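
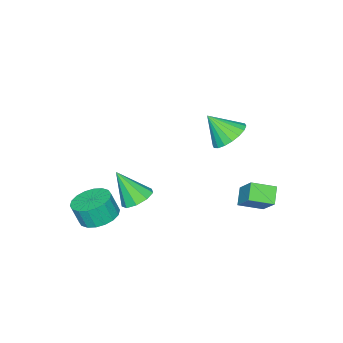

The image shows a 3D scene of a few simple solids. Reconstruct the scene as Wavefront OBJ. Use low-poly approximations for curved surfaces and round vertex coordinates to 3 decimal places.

v -1.673 2.079 2.033
v -0.85 1.82 1.528
v -1.247 1.101 3.227
v -0.713 2.17 1.766
v -0.767 2.502 2.057
v -1 2.75 2.344
v -1.366 2.866 2.569
v -1.793 2.825 2.688
v -2.196 2.637 2.677
v -2.496 2.338 2.539
v -2.632 1.988 2.301
v -2.578 1.655 2.009
v -2.345 1.407 1.723
v -1.979 1.292 1.498
v -1.552 1.332 1.379
v -1.149 1.521 1.39
v -3.62 2.713 -4.147
v -4.334 2.303 -3.496
v -3.12 3.729 -2.96
v -3.834 3.319 -2.309
v -2.746 1.821 -3.751
v -3.46 1.411 -3.1
v -2.246 2.837 -2.564
v -2.96 2.427 -1.913
v 2.295 -2.527 -3.59
v 2.845 -1.671 -3.432
v 3.056 -2.017 -2.292
v 2.505 -2.873 -2.45
v 2.421 -1.543 -3.315
v 2.632 -1.889 -2.175
v 1.972 -1.609 -3.252
v 2.183 -1.955 -2.112
v 1.587 -1.857 -3.256
v 1.798 -2.203 -2.116
v 1.342 -2.238 -3.326
v 1.552 -2.584 -2.186
v 1.285 -2.676 -3.449
v 1.496 -3.022 -2.309
v 1.429 -3.085 -3.599
v 1.64 -3.431 -2.459
v 1.744 -3.383 -3.748
v 1.955 -3.729 -2.608
v 2.168 -3.511 -3.865
v 2.379 -3.857 -2.725
v 2.617 -3.445 -3.928
v 2.828 -3.791 -2.788
v 3.002 -3.197 -3.924
v 3.213 -3.543 -2.784
v 3.248 -2.816 -3.854
v 3.458 -3.162 -2.714
v 3.304 -2.378 -3.731
v 3.515 -2.724 -2.591
v 3.16 -1.969 -3.581
v 3.371 -2.315 -2.441
v 1.908 -0.475 -1.509
v 2.535 -0.905 -1.912
v 2.232 -1.485 0.069
v 2.755 -0.426 -1.65
v 2.579 0.03 -1.323
v 2.089 0.249 -1.082
v 1.515 0.13 -1.041
v 1.125 -0.273 -1.218
v 1.101 -0.77 -1.532
v 1.455 -1.13 -1.834
v 2.022 -1.183 -1.984
f 2 1 4
f 2 4 3
f 4 1 5
f 4 5 3
f 5 1 6
f 5 6 3
f 6 1 7
f 6 7 3
f 7 1 8
f 7 8 3
f 8 1 9
f 8 9 3
f 9 1 10
f 9 10 3
f 10 1 11
f 10 11 3
f 11 1 12
f 11 12 3
f 12 1 13
f 12 13 3
f 13 1 14
f 13 14 3
f 14 1 15
f 14 15 3
f 15 1 16
f 15 16 3
f 16 1 2
f 16 2 3
f 18 20 17
f 21 18 17
f 17 20 19
f 19 21 17
f 18 24 20
f 22 18 21
f 22 24 18
f 20 24 19
f 23 21 19
f 19 24 23
f 23 22 21
f 24 22 23
f 26 25 29
f 26 29 27
f 27 29 30
f 27 30 28
f 29 25 31
f 29 31 30
f 30 31 32
f 30 32 28
f 31 25 33
f 31 33 32
f 32 33 34
f 32 34 28
f 33 25 35
f 33 35 34
f 34 35 36
f 34 36 28
f 35 25 37
f 35 37 36
f 36 37 38
f 36 38 28
f 37 25 39
f 37 39 38
f 38 39 40
f 38 40 28
f 39 25 41
f 39 41 40
f 40 41 42
f 40 42 28
f 41 25 43
f 41 43 42
f 42 43 44
f 42 44 28
f 43 25 45
f 43 45 44
f 44 45 46
f 44 46 28
f 45 25 47
f 45 47 46
f 46 47 48
f 46 48 28
f 47 25 49
f 47 49 48
f 48 49 50
f 48 50 28
f 49 25 51
f 49 51 50
f 50 51 52
f 50 52 28
f 51 25 53
f 51 53 52
f 52 53 54
f 52 54 28
f 53 25 26
f 53 26 54
f 54 26 27
f 54 27 28
f 56 55 58
f 56 58 57
f 58 55 59
f 58 59 57
f 59 55 60
f 59 60 57
f 60 55 61
f 60 61 57
f 61 55 62
f 61 62 57
f 62 55 63
f 62 63 57
f 63 55 64
f 63 64 57
f 64 55 65
f 64 65 57
f 65 55 56
f 65 56 57



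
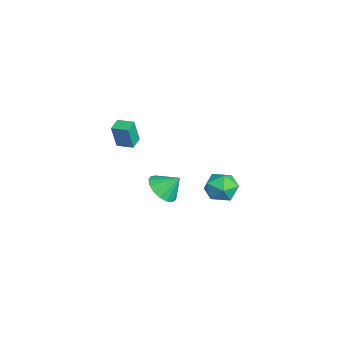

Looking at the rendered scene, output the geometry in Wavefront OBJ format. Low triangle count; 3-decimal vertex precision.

v 2.938 -0.205 3.179
v 3.833 -0.135 2.902
v 3.142 0.605 4.041
v 3.62 0.177 2.658
v 3.251 0.402 2.534
v 2.81 0.488 2.557
v 2.398 0.415 2.724
v 2.11 0.2 2.994
v 2.012 -0.108 3.307
v 2.126 -0.438 3.591
v 2.426 -0.715 3.78
v 2.843 -0.875 3.832
v 3.282 -0.881 3.734
v 3.642 -0.733 3.51
v 3.841 -0.464 3.209
v -4.611 -1.301 1.94
v -4.47 -1.591 3.395
v -4.106 -0.481 2.054
v -3.964 -0.771 3.509
v -3.916 -1.709 1.791
v -3.774 -1.999 3.246
v -3.41 -0.889 1.905
v -3.269 -1.179 3.36
v 0.388 3.633 1.965
v 1.358 3.836 1.839
v 0.602 2.184 1.281
v 1.572 2.387 1.155
v 1.207 2.244 2.073
v 1.075 3.139 2.496
v 0.885 2.881 0.624
v 0.753 3.776 1.047
v 1.665 3.371 1.01
v 1.864 2.977 1.906
v 0.096 3.043 1.214
v 0.295 2.649 2.11
f 2 1 4
f 2 4 3
f 4 1 5
f 4 5 3
f 5 1 6
f 5 6 3
f 6 1 7
f 6 7 3
f 7 1 8
f 7 8 3
f 8 1 9
f 8 9 3
f 9 1 10
f 9 10 3
f 10 1 11
f 10 11 3
f 11 1 12
f 11 12 3
f 12 1 13
f 12 13 3
f 13 1 14
f 13 14 3
f 14 1 15
f 14 15 3
f 15 1 2
f 15 2 3
f 17 19 16
f 20 17 16
f 16 19 18
f 18 20 16
f 17 23 19
f 21 17 20
f 21 23 17
f 19 23 18
f 22 20 18
f 18 23 22
f 22 21 20
f 23 21 22
f 24 35 29
f 24 29 25
f 24 25 31
f 24 31 34
f 24 34 35
f 25 29 33
f 29 35 28
f 35 34 26
f 34 31 30
f 31 25 32
f 27 33 28
f 27 28 26
f 27 26 30
f 27 30 32
f 27 32 33
f 28 33 29
f 26 28 35
f 30 26 34
f 32 30 31
f 33 32 25



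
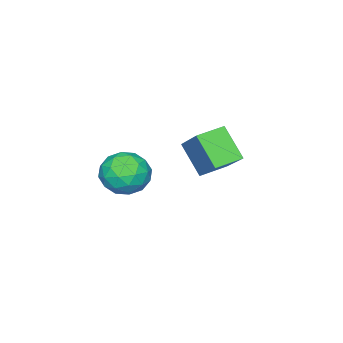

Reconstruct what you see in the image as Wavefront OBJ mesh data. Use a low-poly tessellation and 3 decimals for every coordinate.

v 1.737 -0.871 0.282
v 2.201 -0.325 -0.216
v 2.739 -1.855 0.136
v 3.203 -1.309 -0.362
v 3.106 -1.147 0.49
v 2.487 -0.539 0.58
v 2.453 -1.641 -0.66
v 1.834 -1.033 -0.57
v 2.644 -0.801 -0.798
v 3.047 -0.496 -0.087
v 1.893 -1.684 0.007
v 2.296 -1.379 0.718
v 1.881 -0.511 0.046
v 3.059 -1.669 -0.126
v 3.002 -1.574 0.375
v 3.275 -1.253 0.083
v 2.049 -0.637 0.514
v 2.322 -0.316 0.221
v 2.854 -0.8 0.636
v 2.618 -1.864 -0.301
v 2.891 -1.543 -0.594
v 1.665 -0.927 -0.163
v 1.938 -0.606 -0.455
v 2.086 -1.38 -0.716
v 2.414 -0.47 -0.589
v 3.003 -1.049 -0.675
v 2.562 -1.244 -0.85
v 2.198 -0.886 -0.797
v 2.652 -0.291 -0.171
v 3.24 -0.87 -0.257
v 3.183 -0.774 0.244
v 2.819 -0.417 0.297
v 2.912 -0.571 -0.513
v 1.7 -1.31 0.177
v 2.288 -1.889 0.091
v 2.121 -1.763 -0.377
v 1.757 -1.406 -0.324
v 1.937 -1.131 0.595
v 2.526 -1.71 0.509
v 2.742 -1.294 0.717
v 2.378 -0.936 0.77
v 2.028 -1.609 0.433
v -0.815 -0.672 -1.586
v -1.034 -1.574 -0.525
v -1.739 -0.251 -1.419
v -1.958 -1.153 -0.358
v -0.102 0.453 -0.482
v -0.321 -0.449 0.579
v -1.026 0.874 -0.315
v -1.245 -0.028 0.746
f 1 38 17
f 38 12 41
f 17 41 6
f 38 41 17
f 1 17 13
f 17 6 18
f 13 18 2
f 17 18 13
f 1 13 22
f 13 2 23
f 22 23 8
f 13 23 22
f 1 22 34
f 22 8 37
f 34 37 11
f 22 37 34
f 1 34 38
f 34 11 42
f 38 42 12
f 34 42 38
f 2 18 29
f 18 6 32
f 29 32 10
f 18 32 29
f 6 41 19
f 41 12 40
f 19 40 5
f 41 40 19
f 12 42 39
f 42 11 35
f 39 35 3
f 42 35 39
f 11 37 36
f 37 8 24
f 36 24 7
f 37 24 36
f 8 23 28
f 23 2 25
f 28 25 9
f 23 25 28
f 4 30 16
f 30 10 31
f 16 31 5
f 30 31 16
f 4 16 14
f 16 5 15
f 14 15 3
f 16 15 14
f 4 14 21
f 14 3 20
f 21 20 7
f 14 20 21
f 4 21 26
f 21 7 27
f 26 27 9
f 21 27 26
f 4 26 30
f 26 9 33
f 30 33 10
f 26 33 30
f 5 31 19
f 31 10 32
f 19 32 6
f 31 32 19
f 3 15 39
f 15 5 40
f 39 40 12
f 15 40 39
f 7 20 36
f 20 3 35
f 36 35 11
f 20 35 36
f 9 27 28
f 27 7 24
f 28 24 8
f 27 24 28
f 10 33 29
f 33 9 25
f 29 25 2
f 33 25 29
f 44 46 43
f 47 44 43
f 43 46 45
f 45 47 43
f 44 50 46
f 48 44 47
f 48 50 44
f 46 50 45
f 49 47 45
f 45 50 49
f 49 48 47
f 50 48 49



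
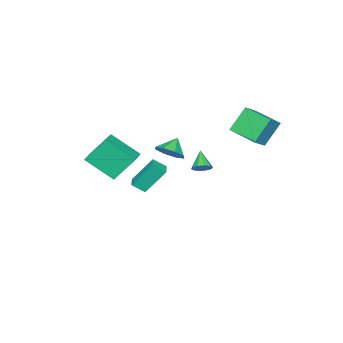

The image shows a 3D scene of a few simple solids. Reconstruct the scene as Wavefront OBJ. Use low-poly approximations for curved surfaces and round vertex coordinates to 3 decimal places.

v 0.321 -0.187 0.755
v 0.929 -0.177 1.405
v -0.481 -0.233 1.505
v 0.727 0.449 1.227
v 0.287 0.702 0.772
v -0.133 0.434 0.307
v -0.286 -0.198 0.104
v -0.084 -0.823 0.282
v 0.355 -1.076 0.737
v 0.775 -0.809 1.202
v 3.077 3.752 2.256
v 3.49 3.766 2.62
v 2.403 3.188 3.044
v 3.303 4.048 2.661
v 3.03 4.216 2.548
v 2.775 4.206 2.323
v 2.636 4.024 2.073
v 2.665 3.737 1.892
v 2.852 3.456 1.851
v 3.125 3.288 1.965
v 3.379 3.297 2.19
v 3.519 3.48 2.44
v -3.494 -3.096 -3.143
v -3.085 -3.744 -2.582
v -2.795 -2.63 -3.113
v -2.386 -3.278 -2.552
v -2.794 -4.042 -4.748
v -2.385 -4.69 -4.187
v -2.095 -3.576 -4.718
v -1.686 -4.224 -4.157
v -4.32 2.212 2.636
v -3.356 2.173 3.316
v -4.055 3.971 2.361
v -3.091 3.932 3.041
v -3.349 1.848 1.239
v -2.385 1.809 1.919
v -3.084 3.607 0.964
v -2.12 3.568 1.644
v 0.899 -3.141 -1.603
v 1.348 -4.773 -0.394
v 0.19 -2.202 -0.073
v 0.639 -3.834 1.136
v 1.921 -2.706 -1.396
v 2.37 -4.338 -0.187
v 1.212 -1.767 0.134
v 1.661 -3.399 1.343
f 2 1 4
f 2 4 3
f 4 1 5
f 4 5 3
f 5 1 6
f 5 6 3
f 6 1 7
f 6 7 3
f 7 1 8
f 7 8 3
f 8 1 9
f 8 9 3
f 9 1 10
f 9 10 3
f 10 1 2
f 10 2 3
f 12 11 14
f 12 14 13
f 14 11 15
f 14 15 13
f 15 11 16
f 15 16 13
f 16 11 17
f 16 17 13
f 17 11 18
f 17 18 13
f 18 11 19
f 18 19 13
f 19 11 20
f 19 20 13
f 20 11 21
f 20 21 13
f 21 11 22
f 21 22 13
f 22 11 12
f 22 12 13
f 24 26 23
f 27 24 23
f 23 26 25
f 25 27 23
f 24 30 26
f 28 24 27
f 28 30 24
f 26 30 25
f 29 27 25
f 25 30 29
f 29 28 27
f 30 28 29
f 32 34 31
f 35 32 31
f 31 34 33
f 33 35 31
f 32 38 34
f 36 32 35
f 36 38 32
f 34 38 33
f 37 35 33
f 33 38 37
f 37 36 35
f 38 36 37
f 40 42 39
f 43 40 39
f 39 42 41
f 41 43 39
f 40 46 42
f 44 40 43
f 44 46 40
f 42 46 41
f 45 43 41
f 41 46 45
f 45 44 43
f 46 44 45



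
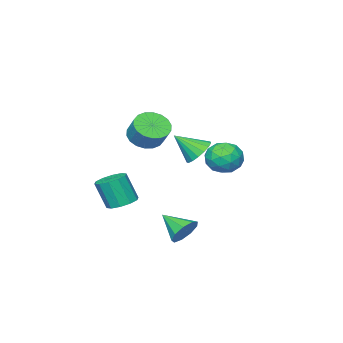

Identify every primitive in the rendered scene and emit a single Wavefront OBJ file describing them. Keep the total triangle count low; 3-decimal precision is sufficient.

v 0.912 -1.283 3.313
v 1.483 -0.729 2.706
v 1.739 0.076 3.681
v 1.168 -0.477 4.287
v 1.08 -0.545 2.659
v 1.336 0.26 3.634
v 0.645 -0.506 2.742
v 0.901 0.299 3.717
v 0.262 -0.621 2.937
v 0.518 0.184 3.912
v 0.008 -0.868 3.207
v 0.264 -0.063 4.182
v -0.067 -1.196 3.498
v 0.189 -0.391 4.473
v 0.052 -1.542 3.752
v 0.308 -0.737 4.727
v 0.341 -1.836 3.919
v 0.597 -1.031 4.894
v 0.744 -2.02 3.966
v 1 -1.215 4.941
v 1.179 -2.059 3.883
v 1.435 -1.254 4.858
v 1.562 -1.944 3.688
v 1.818 -1.139 4.663
v 1.816 -1.697 3.418
v 2.072 -0.892 4.393
v 1.891 -1.369 3.127
v 2.147 -0.564 4.102
v 1.772 -1.023 2.873
v 2.028 -0.218 3.848
v -2.897 1.39 2.38
v -1.984 1.916 2.131
v -2.656 0.324 1.009
v -1.743 0.85 0.76
v -1.79 0.241 1.654
v -1.939 0.899 2.501
v -2.701 1.341 0.639
v -2.85 1.999 1.486
v -1.863 1.886 1.055
v -1.3 1.206 1.682
v -3.34 1.034 1.458
v -2.777 0.354 2.085
v -2.461 1.746 2.375
v -2.179 0.494 0.765
v -2.206 0.135 1.29
v -1.669 0.445 1.144
v -2.435 1.149 2.593
v -1.898 1.458 2.447
v -1.785 0.474 2.167
v -2.742 0.782 0.693
v -2.205 1.091 0.547
v -2.971 1.795 1.996
v -2.434 2.105 1.85
v -2.855 1.766 0.973
v -1.854 2.038 1.597
v -1.712 1.412 0.791
v -2.275 1.7 0.72
v -2.363 2.087 1.218
v -1.523 1.638 1.966
v -1.381 1.012 1.16
v -1.409 0.654 1.686
v -1.496 1.041 2.183
v -1.452 1.621 1.333
v -3.259 1.228 1.98
v -3.117 0.602 1.174
v -3.144 1.199 0.957
v -3.231 1.586 1.454
v -2.928 0.828 2.349
v -2.786 0.202 1.543
v -2.277 0.153 1.922
v -2.365 0.54 2.42
v -3.188 0.619 1.807
v -3.525 -1.924 0.829
v -2.709 -1.548 0.523
v -2.635 -2.896 2.011
v -2.841 -1.266 0.854
v -3.13 -1.135 1.18
v -3.51 -1.185 1.425
v -3.893 -1.404 1.534
v -4.192 -1.743 1.481
v -4.338 -2.123 1.279
v -4.298 -2.457 0.974
v -4.081 -2.67 0.635
v -3.737 -2.712 0.341
v -3.344 -2.573 0.159
v -2.993 -2.286 0.131
v -2.763 -1.916 0.262
v 1.005 -2.933 -1.873
v 1.879 -2.822 -1.999
v 2.189 -3.396 -0.353
v 1.315 -3.507 -0.227
v 1.676 -2.353 -1.797
v 1.986 -2.927 -0.151
v 1.216 -2.105 -1.623
v 1.526 -2.679 0.022
v 0.676 -2.173 -1.546
v 0.986 -2.748 0.1
v 0.261 -2.532 -1.593
v 0.571 -3.106 0.053
v 0.131 -3.044 -1.747
v 0.441 -3.618 -0.101
v 0.334 -3.513 -1.949
v 0.644 -4.087 -0.303
v 0.794 -3.761 -2.122
v 1.104 -4.335 -0.477
v 1.334 -3.692 -2.2
v 1.644 -4.267 -0.554
v 1.749 -3.334 -2.153
v 2.059 -3.908 -0.507
v 0.404 1.056 -2.911
v 0.79 0.684 -3.659
v 0.596 -0.396 -2.089
v 1.232 0.947 -3.297
v 1.288 1.261 -2.754
v 0.929 1.479 -2.285
v 0.326 1.5 -2.109
v -0.241 1.313 -2.308
v -0.506 1.006 -2.789
v -0.345 0.722 -3.327
v 0.167 0.595 -3.671
f 2 1 5
f 2 5 3
f 3 5 6
f 3 6 4
f 5 1 7
f 5 7 6
f 6 7 8
f 6 8 4
f 7 1 9
f 7 9 8
f 8 9 10
f 8 10 4
f 9 1 11
f 9 11 10
f 10 11 12
f 10 12 4
f 11 1 13
f 11 13 12
f 12 13 14
f 12 14 4
f 13 1 15
f 13 15 14
f 14 15 16
f 14 16 4
f 15 1 17
f 15 17 16
f 16 17 18
f 16 18 4
f 17 1 19
f 17 19 18
f 18 19 20
f 18 20 4
f 19 1 21
f 19 21 20
f 20 21 22
f 20 22 4
f 21 1 23
f 21 23 22
f 22 23 24
f 22 24 4
f 23 1 25
f 23 25 24
f 24 25 26
f 24 26 4
f 25 1 27
f 25 27 26
f 26 27 28
f 26 28 4
f 27 1 29
f 27 29 28
f 28 29 30
f 28 30 4
f 29 1 2
f 29 2 30
f 30 2 3
f 30 3 4
f 31 68 47
f 68 42 71
f 47 71 36
f 68 71 47
f 31 47 43
f 47 36 48
f 43 48 32
f 47 48 43
f 31 43 52
f 43 32 53
f 52 53 38
f 43 53 52
f 31 52 64
f 52 38 67
f 64 67 41
f 52 67 64
f 31 64 68
f 64 41 72
f 68 72 42
f 64 72 68
f 32 48 59
f 48 36 62
f 59 62 40
f 48 62 59
f 36 71 49
f 71 42 70
f 49 70 35
f 71 70 49
f 42 72 69
f 72 41 65
f 69 65 33
f 72 65 69
f 41 67 66
f 67 38 54
f 66 54 37
f 67 54 66
f 38 53 58
f 53 32 55
f 58 55 39
f 53 55 58
f 34 60 46
f 60 40 61
f 46 61 35
f 60 61 46
f 34 46 44
f 46 35 45
f 44 45 33
f 46 45 44
f 34 44 51
f 44 33 50
f 51 50 37
f 44 50 51
f 34 51 56
f 51 37 57
f 56 57 39
f 51 57 56
f 34 56 60
f 56 39 63
f 60 63 40
f 56 63 60
f 35 61 49
f 61 40 62
f 49 62 36
f 61 62 49
f 33 45 69
f 45 35 70
f 69 70 42
f 45 70 69
f 37 50 66
f 50 33 65
f 66 65 41
f 50 65 66
f 39 57 58
f 57 37 54
f 58 54 38
f 57 54 58
f 40 63 59
f 63 39 55
f 59 55 32
f 63 55 59
f 74 73 76
f 74 76 75
f 76 73 77
f 76 77 75
f 77 73 78
f 77 78 75
f 78 73 79
f 78 79 75
f 79 73 80
f 79 80 75
f 80 73 81
f 80 81 75
f 81 73 82
f 81 82 75
f 82 73 83
f 82 83 75
f 83 73 84
f 83 84 75
f 84 73 85
f 84 85 75
f 85 73 86
f 85 86 75
f 86 73 87
f 86 87 75
f 87 73 74
f 87 74 75
f 89 88 92
f 89 92 90
f 90 92 93
f 90 93 91
f 92 88 94
f 92 94 93
f 93 94 95
f 93 95 91
f 94 88 96
f 94 96 95
f 95 96 97
f 95 97 91
f 96 88 98
f 96 98 97
f 97 98 99
f 97 99 91
f 98 88 100
f 98 100 99
f 99 100 101
f 99 101 91
f 100 88 102
f 100 102 101
f 101 102 103
f 101 103 91
f 102 88 104
f 102 104 103
f 103 104 105
f 103 105 91
f 104 88 106
f 104 106 105
f 105 106 107
f 105 107 91
f 106 88 108
f 106 108 107
f 107 108 109
f 107 109 91
f 108 88 89
f 108 89 109
f 109 89 90
f 109 90 91
f 111 110 113
f 111 113 112
f 113 110 114
f 113 114 112
f 114 110 115
f 114 115 112
f 115 110 116
f 115 116 112
f 116 110 117
f 116 117 112
f 117 110 118
f 117 118 112
f 118 110 119
f 118 119 112
f 119 110 120
f 119 120 112
f 120 110 111
f 120 111 112



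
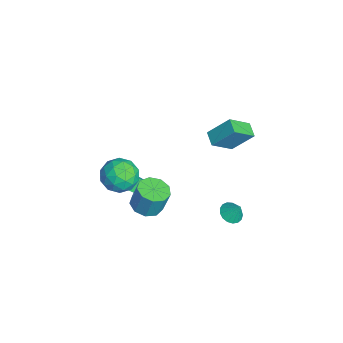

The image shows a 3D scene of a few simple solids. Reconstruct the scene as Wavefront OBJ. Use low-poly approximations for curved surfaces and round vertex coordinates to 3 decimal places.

v 1.475 -1.21 -0.789
v 2.076 -1.922 -0.667
v 2.247 -1.521 0.831
v 1.645 -0.81 0.709
v 2.395 -1.393 -0.845
v 2.566 -0.992 0.653
v 2.283 -0.778 -0.997
v 2.454 -0.377 0.501
v 1.793 -0.366 -1.051
v 1.963 0.035 0.447
v 1.154 -0.348 -0.983
v 1.324 0.052 0.515
v 0.665 -0.735 -0.824
v 0.835 -0.334 0.674
v 0.555 -1.343 -0.649
v 0.725 -0.943 0.849
v 0.875 -1.89 -0.539
v 1.046 -1.489 0.959
v 1.476 -2.118 -0.546
v 1.647 -1.718 0.952
v -3.321 -0.952 -3.576
v -3.287 -2.114 -2.462
v -2.398 -0.537 -3.171
v -2.365 -1.699 -2.056
v -2.815 -1.501 -4.164
v -2.782 -2.663 -3.049
v -1.893 -1.086 -3.758
v -1.859 -2.248 -2.644
v 0.007 2.271 3.695
v 0.23 3.431 4.931
v -0.472 3.45 2.676
v -0.248 4.61 3.912
v 0.868 2.39 3.428
v 1.092 3.55 4.664
v 0.39 3.569 2.409
v 0.613 4.729 3.645
v -2.348 -1.847 -0.702
v -1.31 -1.605 -0.201
v -1.49 -3.055 -1.899
v -0.452 -2.813 -1.398
v -1.268 -3.414 -0.799
v -1.799 -2.667 -0.059
v -1.001 -1.993 -2.041
v -1.532 -1.246 -1.301
v -0.477 -1.695 -1.029
v -0.643 -2.573 -0.261
v -2.157 -2.087 -1.839
v -2.323 -2.965 -1.071
v -1.905 -1.62 -0.346
v -0.895 -3.04 -1.754
v -1.375 -3.393 -1.401
v -0.765 -3.251 -1.107
v -2.192 -2.244 -0.263
v -1.582 -2.102 0.031
v -1.557 -3.165 -0.32
v -1.218 -2.558 -2.131
v -0.608 -2.416 -1.837
v -2.035 -1.409 -0.993
v -1.425 -1.267 -0.699
v -1.243 -1.495 -1.78
v -0.805 -1.531 -0.539
v -0.3 -2.241 -1.242
v -0.623 -1.759 -1.62
v -0.935 -1.32 -1.185
v -0.902 -2.047 -0.088
v -0.397 -2.757 -0.791
v -0.878 -3.11 -0.439
v -1.19 -2.671 -0.004
v -0.413 -2.1 -0.574
v -2.403 -1.903 -1.309
v -1.898 -2.613 -2.012
v -1.61 -1.989 -2.096
v -1.922 -1.55 -1.661
v -2.5 -2.419 -0.858
v -1.995 -3.129 -1.561
v -1.865 -3.34 -0.915
v -2.177 -2.901 -0.48
v -2.387 -2.56 -1.526
v 0.559 3.59 -3.389
v 1.116 3.874 -3.745
v 0.921 4.03 -2.471
v 0.873 4.117 -3.766
v 0.557 4.239 -3.7
v 0.242 4.212 -3.563
v -0 4.043 -3.386
v -0.115 3.77 -3.209
v -0.074 3.455 -3.074
v 0.111 3.172 -3.011
v 0.399 2.984 -3.034
v 0.724 2.935 -3.138
v 1.011 3.036 -3.3
v 1.194 3.263 -3.482
v 1.232 3.566 -3.643
f 2 1 5
f 2 5 3
f 3 5 6
f 3 6 4
f 5 1 7
f 5 7 6
f 6 7 8
f 6 8 4
f 7 1 9
f 7 9 8
f 8 9 10
f 8 10 4
f 9 1 11
f 9 11 10
f 10 11 12
f 10 12 4
f 11 1 13
f 11 13 12
f 12 13 14
f 12 14 4
f 13 1 15
f 13 15 14
f 14 15 16
f 14 16 4
f 15 1 17
f 15 17 16
f 16 17 18
f 16 18 4
f 17 1 19
f 17 19 18
f 18 19 20
f 18 20 4
f 19 1 2
f 19 2 20
f 20 2 3
f 20 3 4
f 22 24 21
f 25 22 21
f 21 24 23
f 23 25 21
f 22 28 24
f 26 22 25
f 26 28 22
f 24 28 23
f 27 25 23
f 23 28 27
f 27 26 25
f 28 26 27
f 30 32 29
f 33 30 29
f 29 32 31
f 31 33 29
f 30 36 32
f 34 30 33
f 34 36 30
f 32 36 31
f 35 33 31
f 31 36 35
f 35 34 33
f 36 34 35
f 37 74 53
f 74 48 77
f 53 77 42
f 74 77 53
f 37 53 49
f 53 42 54
f 49 54 38
f 53 54 49
f 37 49 58
f 49 38 59
f 58 59 44
f 49 59 58
f 37 58 70
f 58 44 73
f 70 73 47
f 58 73 70
f 37 70 74
f 70 47 78
f 74 78 48
f 70 78 74
f 38 54 65
f 54 42 68
f 65 68 46
f 54 68 65
f 42 77 55
f 77 48 76
f 55 76 41
f 77 76 55
f 48 78 75
f 78 47 71
f 75 71 39
f 78 71 75
f 47 73 72
f 73 44 60
f 72 60 43
f 73 60 72
f 44 59 64
f 59 38 61
f 64 61 45
f 59 61 64
f 40 66 52
f 66 46 67
f 52 67 41
f 66 67 52
f 40 52 50
f 52 41 51
f 50 51 39
f 52 51 50
f 40 50 57
f 50 39 56
f 57 56 43
f 50 56 57
f 40 57 62
f 57 43 63
f 62 63 45
f 57 63 62
f 40 62 66
f 62 45 69
f 66 69 46
f 62 69 66
f 41 67 55
f 67 46 68
f 55 68 42
f 67 68 55
f 39 51 75
f 51 41 76
f 75 76 48
f 51 76 75
f 43 56 72
f 56 39 71
f 72 71 47
f 56 71 72
f 45 63 64
f 63 43 60
f 64 60 44
f 63 60 64
f 46 69 65
f 69 45 61
f 65 61 38
f 69 61 65
f 80 79 82
f 80 82 81
f 82 79 83
f 82 83 81
f 83 79 84
f 83 84 81
f 84 79 85
f 84 85 81
f 85 79 86
f 85 86 81
f 86 79 87
f 86 87 81
f 87 79 88
f 87 88 81
f 88 79 89
f 88 89 81
f 89 79 90
f 89 90 81
f 90 79 91
f 90 91 81
f 91 79 92
f 91 92 81
f 92 79 93
f 92 93 81
f 93 79 80
f 93 80 81



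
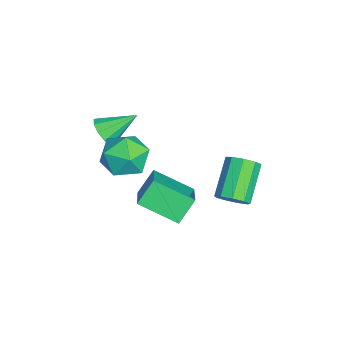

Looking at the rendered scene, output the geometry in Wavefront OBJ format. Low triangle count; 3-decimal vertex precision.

v -0.071 -1.904 -2.054
v 1.056 -2.003 -1.952
v -0.296 -3.397 -1.008
v 0.831 -3.496 -0.906
v 0.289 -2.632 -0.406
v 0.428 -1.709 -1.053
v 0.332 -3.691 -1.907
v 0.471 -2.768 -2.554
v 1.305 -3.107 -1.861
v 1.278 -2.452 -0.934
v -0.518 -2.948 -2.026
v -0.545 -2.293 -1.099
v 0.613 -2.2 -3.686
v 0.044 -1.565 -2.745
v 1.073 -0.582 -4.502
v 0.505 0.054 -3.561
v 2.375 -2.174 -2.639
v 1.807 -1.538 -1.698
v 2.836 -0.555 -3.455
v 2.267 0.08 -2.514
v -1.822 -3.588 -1.998
v -1.171 -3.306 -2.27
v -2.038 -2.232 -1.102
v -1.519 -3.172 -2.556
v -1.982 -3.197 -2.629
v -2.384 -3.372 -2.461
v -2.572 -3.629 -2.116
v -2.473 -3.871 -1.726
v -2.126 -4.005 -1.44
v -1.662 -3.98 -1.366
v -1.26 -3.805 -1.535
v -1.073 -3.547 -1.88
v 2.185 1.521 -2.598
v 2.631 1.968 -2.232
v 1.221 2.427 -1.076
v 0.775 1.979 -1.442
v 2.407 2.216 -2.604
v 0.997 2.675 -1.447
v 2.079 2.138 -2.972
v 0.67 2.597 -1.816
v 1.801 1.772 -3.166
v 0.391 2.231 -2.009
v 1.702 1.288 -3.094
v 0.293 1.747 -1.938
v 1.829 0.912 -2.79
v 0.42 1.371 -1.634
v 2.123 0.822 -2.396
v 0.713 1.281 -1.24
v 2.445 1.058 -2.097
v 1.036 1.517 -0.941
v 2.646 1.511 -2.032
v 1.236 1.97 -0.876
f 1 12 6
f 1 6 2
f 1 2 8
f 1 8 11
f 1 11 12
f 2 6 10
f 6 12 5
f 12 11 3
f 11 8 7
f 8 2 9
f 4 10 5
f 4 5 3
f 4 3 7
f 4 7 9
f 4 9 10
f 5 10 6
f 3 5 12
f 7 3 11
f 9 7 8
f 10 9 2
f 14 16 13
f 17 14 13
f 13 16 15
f 15 17 13
f 14 20 16
f 18 14 17
f 18 20 14
f 16 20 15
f 19 17 15
f 15 20 19
f 19 18 17
f 20 18 19
f 22 21 24
f 22 24 23
f 24 21 25
f 24 25 23
f 25 21 26
f 25 26 23
f 26 21 27
f 26 27 23
f 27 21 28
f 27 28 23
f 28 21 29
f 28 29 23
f 29 21 30
f 29 30 23
f 30 21 31
f 30 31 23
f 31 21 32
f 31 32 23
f 32 21 22
f 32 22 23
f 34 33 37
f 34 37 35
f 35 37 38
f 35 38 36
f 37 33 39
f 37 39 38
f 38 39 40
f 38 40 36
f 39 33 41
f 39 41 40
f 40 41 42
f 40 42 36
f 41 33 43
f 41 43 42
f 42 43 44
f 42 44 36
f 43 33 45
f 43 45 44
f 44 45 46
f 44 46 36
f 45 33 47
f 45 47 46
f 46 47 48
f 46 48 36
f 47 33 49
f 47 49 48
f 48 49 50
f 48 50 36
f 49 33 51
f 49 51 50
f 50 51 52
f 50 52 36
f 51 33 34
f 51 34 52
f 52 34 35
f 52 35 36



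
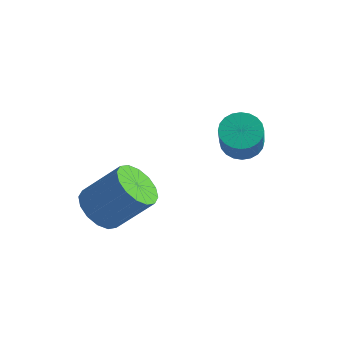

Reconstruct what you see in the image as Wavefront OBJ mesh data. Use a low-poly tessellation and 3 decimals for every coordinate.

v 0.85 -0.061 -0.879
v 1.357 0.341 -1.505
v 2.377 1.043 -0.226
v 1.87 0.641 0.399
v 1.022 0.649 -1.406
v 2.042 1.35 -0.127
v 0.64 0.766 -1.166
v 1.66 1.468 0.113
v 0.315 0.662 -0.849
v 1.335 1.364 0.43
v 0.133 0.364 -0.541
v 1.153 1.066 0.738
v 0.143 -0.047 -0.323
v 1.163 0.654 0.956
v 0.343 -0.463 -0.254
v 1.363 0.239 1.025
v 0.678 -0.77 -0.353
v 1.698 -0.069 0.926
v 1.06 -0.888 -0.593
v 2.08 -0.186 0.686
v 1.385 -0.784 -0.91
v 2.405 -0.082 0.369
v 1.567 -0.486 -1.218
v 2.587 0.216 0.061
v 1.557 -0.074 -1.436
v 2.577 0.627 -0.157
v 3.604 3.816 1.383
v 4.011 4.377 1.579
v 4.662 3.406 3.012
v 4.256 2.844 2.817
v 3.774 4.428 1.721
v 4.426 3.457 3.155
v 3.512 4.386 1.812
v 4.163 3.415 3.246
v 3.263 4.258 1.838
v 3.915 3.286 3.271
v 3.067 4.062 1.794
v 3.718 3.09 3.228
v 2.952 3.828 1.688
v 3.604 2.857 3.122
v 2.937 3.593 1.536
v 3.588 2.622 2.969
v 3.023 3.391 1.36
v 3.675 2.42 2.793
v 3.198 3.254 1.188
v 3.849 2.283 2.621
v 3.434 3.203 1.045
v 4.086 2.232 2.479
v 3.697 3.245 0.954
v 4.348 2.274 2.388
v 3.945 3.374 0.929
v 4.597 2.402 2.362
v 4.142 3.57 0.972
v 4.793 2.598 2.406
v 4.256 3.803 1.078
v 4.908 2.832 2.512
v 4.272 4.038 1.231
v 4.923 3.067 2.664
v 4.185 4.24 1.407
v 4.837 3.269 2.84
f 2 1 5
f 2 5 3
f 3 5 6
f 3 6 4
f 5 1 7
f 5 7 6
f 6 7 8
f 6 8 4
f 7 1 9
f 7 9 8
f 8 9 10
f 8 10 4
f 9 1 11
f 9 11 10
f 10 11 12
f 10 12 4
f 11 1 13
f 11 13 12
f 12 13 14
f 12 14 4
f 13 1 15
f 13 15 14
f 14 15 16
f 14 16 4
f 15 1 17
f 15 17 16
f 16 17 18
f 16 18 4
f 17 1 19
f 17 19 18
f 18 19 20
f 18 20 4
f 19 1 21
f 19 21 20
f 20 21 22
f 20 22 4
f 21 1 23
f 21 23 22
f 22 23 24
f 22 24 4
f 23 1 25
f 23 25 24
f 24 25 26
f 24 26 4
f 25 1 2
f 25 2 26
f 26 2 3
f 26 3 4
f 28 27 31
f 28 31 29
f 29 31 32
f 29 32 30
f 31 27 33
f 31 33 32
f 32 33 34
f 32 34 30
f 33 27 35
f 33 35 34
f 34 35 36
f 34 36 30
f 35 27 37
f 35 37 36
f 36 37 38
f 36 38 30
f 37 27 39
f 37 39 38
f 38 39 40
f 38 40 30
f 39 27 41
f 39 41 40
f 40 41 42
f 40 42 30
f 41 27 43
f 41 43 42
f 42 43 44
f 42 44 30
f 43 27 45
f 43 45 44
f 44 45 46
f 44 46 30
f 45 27 47
f 45 47 46
f 46 47 48
f 46 48 30
f 47 27 49
f 47 49 48
f 48 49 50
f 48 50 30
f 49 27 51
f 49 51 50
f 50 51 52
f 50 52 30
f 51 27 53
f 51 53 52
f 52 53 54
f 52 54 30
f 53 27 55
f 53 55 54
f 54 55 56
f 54 56 30
f 55 27 57
f 55 57 56
f 56 57 58
f 56 58 30
f 57 27 59
f 57 59 58
f 58 59 60
f 58 60 30
f 59 27 28
f 59 28 60
f 60 28 29
f 60 29 30



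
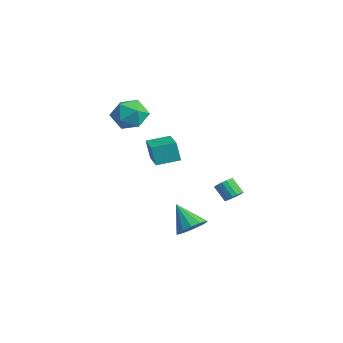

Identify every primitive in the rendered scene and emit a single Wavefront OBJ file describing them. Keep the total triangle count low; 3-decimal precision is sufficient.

v 1.435 1.662 -1.017
v 1.776 1.833 -0.648
v 1.105 1.629 0.065
v 0.765 1.458 -0.303
v 1.645 2.041 -0.712
v 0.974 1.838 0.002
v 1.466 2.162 -0.845
v 0.796 1.959 -0.131
v 1.281 2.169 -1.018
v 0.61 1.965 -0.304
v 1.13 2.059 -1.19
v 0.46 1.856 -0.477
v 1.05 1.858 -1.323
v 0.379 1.655 -0.609
v 1.058 1.613 -1.385
v 0.387 1.409 -0.672
v 1.152 1.378 -1.364
v 0.481 1.175 -0.65
v 1.311 1.209 -1.262
v 0.641 1.005 -0.549
v 1.499 1.143 -1.105
v 0.828 0.94 -0.391
v 1.672 1.196 -0.927
v 1.001 0.993 -0.214
v 1.791 1.356 -0.77
v 1.12 1.152 -0.056
v 1.828 1.585 -0.669
v 1.158 1.382 0.044
v -2.59 -1.336 2.925
v -2.12 -1.021 3.786
v -3.06 -2.739 3.694
v -2.59 -2.424 4.555
v -3.439 -1.941 4.226
v -3.148 -1.074 3.751
v -2.032 -2.686 3.729
v -1.741 -1.819 3.254
v -1.774 -1.855 4.283
v -2.644 -1.396 4.59
v -2.536 -2.364 2.89
v -3.406 -1.905 3.197
v 0.825 -0.319 -2.957
v 1.431 -0.229 -2.353
v -0.305 -0.581 -1.783
v 1.248 0.213 -2.43
v 0.931 0.486 -2.674
v 0.581 0.504 -3.008
v 0.307 0.26 -3.326
v 0.199 -0.167 -3.526
v 0.289 -0.643 -3.546
v 0.549 -1.016 -3.378
v 0.897 -1.167 -3.077
v 1.222 -1.05 -2.738
v 1.421 -0.7 -2.468
v 0.166 -2.231 2.036
v -0.052 -2.358 3.117
v 0.498 -1.085 2.237
v 0.279 -1.211 3.318
v 1.541 -2.669 2.262
v 1.322 -2.795 3.343
v 1.872 -1.522 2.463
v 1.654 -1.649 3.544
f 2 1 5
f 2 5 3
f 3 5 6
f 3 6 4
f 5 1 7
f 5 7 6
f 6 7 8
f 6 8 4
f 7 1 9
f 7 9 8
f 8 9 10
f 8 10 4
f 9 1 11
f 9 11 10
f 10 11 12
f 10 12 4
f 11 1 13
f 11 13 12
f 12 13 14
f 12 14 4
f 13 1 15
f 13 15 14
f 14 15 16
f 14 16 4
f 15 1 17
f 15 17 16
f 16 17 18
f 16 18 4
f 17 1 19
f 17 19 18
f 18 19 20
f 18 20 4
f 19 1 21
f 19 21 20
f 20 21 22
f 20 22 4
f 21 1 23
f 21 23 22
f 22 23 24
f 22 24 4
f 23 1 25
f 23 25 24
f 24 25 26
f 24 26 4
f 25 1 27
f 25 27 26
f 26 27 28
f 26 28 4
f 27 1 2
f 27 2 28
f 28 2 3
f 28 3 4
f 29 40 34
f 29 34 30
f 29 30 36
f 29 36 39
f 29 39 40
f 30 34 38
f 34 40 33
f 40 39 31
f 39 36 35
f 36 30 37
f 32 38 33
f 32 33 31
f 32 31 35
f 32 35 37
f 32 37 38
f 33 38 34
f 31 33 40
f 35 31 39
f 37 35 36
f 38 37 30
f 42 41 44
f 42 44 43
f 44 41 45
f 44 45 43
f 45 41 46
f 45 46 43
f 46 41 47
f 46 47 43
f 47 41 48
f 47 48 43
f 48 41 49
f 48 49 43
f 49 41 50
f 49 50 43
f 50 41 51
f 50 51 43
f 51 41 52
f 51 52 43
f 52 41 53
f 52 53 43
f 53 41 42
f 53 42 43
f 55 57 54
f 58 55 54
f 54 57 56
f 56 58 54
f 55 61 57
f 59 55 58
f 59 61 55
f 57 61 56
f 60 58 56
f 56 61 60
f 60 59 58
f 61 59 60



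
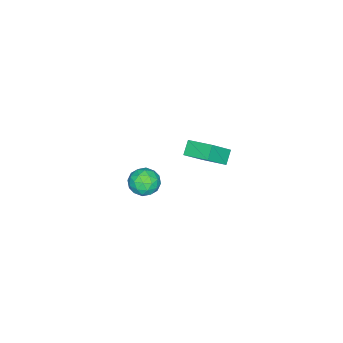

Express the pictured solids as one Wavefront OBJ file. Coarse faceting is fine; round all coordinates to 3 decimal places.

v 2.215 2.639 3.192
v 2.733 2.834 2.572
v 2.747 1.406 3.248
v 3.265 1.601 2.628
v 3.358 1.955 3.374
v 3.029 2.717 3.339
v 2.451 1.523 2.481
v 2.122 2.285 2.446
v 2.879 2.144 2.133
v 3.439 2.411 2.685
v 2.041 1.829 3.135
v 2.601 2.096 3.687
v 2.428 2.845 2.877
v 3.052 1.395 2.943
v 3.107 1.603 3.381
v 3.411 1.718 3.017
v 2.602 2.776 3.328
v 2.906 2.891 2.964
v 3.273 2.374 3.435
v 2.574 1.349 2.856
v 2.878 1.464 2.492
v 2.069 2.522 2.803
v 2.373 2.637 2.439
v 2.207 1.866 2.385
v 2.817 2.554 2.254
v 3.13 1.829 2.288
v 2.652 1.783 2.201
v 2.458 2.231 2.18
v 3.147 2.711 2.579
v 3.459 1.986 2.612
v 3.514 2.194 3.05
v 3.321 2.642 3.03
v 3.232 2.305 2.321
v 2.021 2.254 3.208
v 2.333 1.529 3.241
v 2.159 1.598 2.79
v 1.966 2.046 2.77
v 2.35 2.411 3.532
v 2.663 1.686 3.566
v 3.022 2.009 3.64
v 2.828 2.457 3.619
v 2.248 1.935 3.499
v -4.008 1.482 -1.698
v -4.69 1.364 -1.091
v -3.822 2.989 -1.195
v -4.503 2.871 -0.588
v -2.957 0.989 -0.612
v -3.638 0.871 -0.005
v -2.77 2.496 -0.109
v -3.452 2.378 0.498
f 1 38 17
f 38 12 41
f 17 41 6
f 38 41 17
f 1 17 13
f 17 6 18
f 13 18 2
f 17 18 13
f 1 13 22
f 13 2 23
f 22 23 8
f 13 23 22
f 1 22 34
f 22 8 37
f 34 37 11
f 22 37 34
f 1 34 38
f 34 11 42
f 38 42 12
f 34 42 38
f 2 18 29
f 18 6 32
f 29 32 10
f 18 32 29
f 6 41 19
f 41 12 40
f 19 40 5
f 41 40 19
f 12 42 39
f 42 11 35
f 39 35 3
f 42 35 39
f 11 37 36
f 37 8 24
f 36 24 7
f 37 24 36
f 8 23 28
f 23 2 25
f 28 25 9
f 23 25 28
f 4 30 16
f 30 10 31
f 16 31 5
f 30 31 16
f 4 16 14
f 16 5 15
f 14 15 3
f 16 15 14
f 4 14 21
f 14 3 20
f 21 20 7
f 14 20 21
f 4 21 26
f 21 7 27
f 26 27 9
f 21 27 26
f 4 26 30
f 26 9 33
f 30 33 10
f 26 33 30
f 5 31 19
f 31 10 32
f 19 32 6
f 31 32 19
f 3 15 39
f 15 5 40
f 39 40 12
f 15 40 39
f 7 20 36
f 20 3 35
f 36 35 11
f 20 35 36
f 9 27 28
f 27 7 24
f 28 24 8
f 27 24 28
f 10 33 29
f 33 9 25
f 29 25 2
f 33 25 29
f 44 46 43
f 47 44 43
f 43 46 45
f 45 47 43
f 44 50 46
f 48 44 47
f 48 50 44
f 46 50 45
f 49 47 45
f 45 50 49
f 49 48 47
f 50 48 49



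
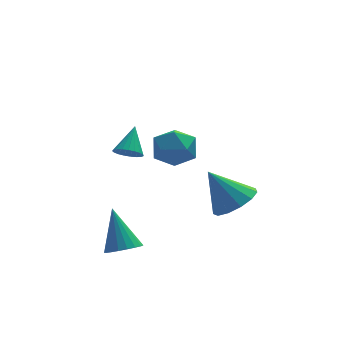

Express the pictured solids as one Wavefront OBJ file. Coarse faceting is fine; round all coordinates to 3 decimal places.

v 0.45 -1.946 -0.067
v 1.425 -2.163 -0.043
v 0.115 -3.377 0.603
v 1.09 -3.594 0.627
v 0.722 -2.881 1.222
v 0.929 -1.996 0.808
v 0.611 -3.544 -0.248
v 0.818 -2.659 -0.662
v 1.524 -3.15 -0.155
v 1.593 -2.741 0.754
v -0.053 -2.799 -0.194
v 0.016 -2.39 0.715
v 3.602 -1.04 -4.277
v 4.448 -1.293 -3.636
v 2.578 -0.48 -2.703
v 4.522 -0.705 -3.798
v 4.305 -0.223 -4.111
v 3.864 -0.001 -4.477
v 3.341 -0.109 -4.779
v 2.9 -0.513 -4.922
v 2.683 -1.084 -4.86
v 2.757 -1.641 -4.613
v 3.1 -2.008 -4.259
v 3.603 -2.067 -3.911
v 4.105 -1.801 -3.679
v -1.41 -3.64 -4.701
v -0.826 -3.171 -4.92
v -1.67 -2.54 -3.039
v -1.104 -3.02 -5.063
v -1.443 -2.992 -5.135
v -1.775 -3.092 -5.12
v -2.035 -3.3 -5.023
v -2.171 -3.576 -4.862
v -2.157 -3.864 -4.669
v -1.994 -4.108 -4.483
v -1.717 -4.259 -4.34
v -1.378 -4.287 -4.268
v -1.046 -4.187 -4.282
v -0.786 -3.979 -4.38
v -0.65 -3.703 -4.541
v -0.664 -3.415 -4.734
v -0.372 1.415 -2.394
v 0.204 1.095 -2.358
v 0.092 2.365 -1.386
v 0.253 1.28 -2.555
v 0.194 1.488 -2.724
v 0.038 1.684 -2.836
v -0.19 1.833 -2.871
v -0.449 1.91 -2.824
v -0.695 1.901 -2.703
v -0.885 1.809 -2.528
v -0.987 1.648 -2.329
v -0.982 1.447 -2.142
v -0.872 1.241 -1.999
v -0.675 1.065 -1.924
v -0.426 0.949 -1.93
v -0.168 0.914 -2.016
v 0.055 0.966 -2.167
f 1 12 6
f 1 6 2
f 1 2 8
f 1 8 11
f 1 11 12
f 2 6 10
f 6 12 5
f 12 11 3
f 11 8 7
f 8 2 9
f 4 10 5
f 4 5 3
f 4 3 7
f 4 7 9
f 4 9 10
f 5 10 6
f 3 5 12
f 7 3 11
f 9 7 8
f 10 9 2
f 14 13 16
f 14 16 15
f 16 13 17
f 16 17 15
f 17 13 18
f 17 18 15
f 18 13 19
f 18 19 15
f 19 13 20
f 19 20 15
f 20 13 21
f 20 21 15
f 21 13 22
f 21 22 15
f 22 13 23
f 22 23 15
f 23 13 24
f 23 24 15
f 24 13 25
f 24 25 15
f 25 13 14
f 25 14 15
f 27 26 29
f 27 29 28
f 29 26 30
f 29 30 28
f 30 26 31
f 30 31 28
f 31 26 32
f 31 32 28
f 32 26 33
f 32 33 28
f 33 26 34
f 33 34 28
f 34 26 35
f 34 35 28
f 35 26 36
f 35 36 28
f 36 26 37
f 36 37 28
f 37 26 38
f 37 38 28
f 38 26 39
f 38 39 28
f 39 26 40
f 39 40 28
f 40 26 41
f 40 41 28
f 41 26 27
f 41 27 28
f 43 42 45
f 43 45 44
f 45 42 46
f 45 46 44
f 46 42 47
f 46 47 44
f 47 42 48
f 47 48 44
f 48 42 49
f 48 49 44
f 49 42 50
f 49 50 44
f 50 42 51
f 50 51 44
f 51 42 52
f 51 52 44
f 52 42 53
f 52 53 44
f 53 42 54
f 53 54 44
f 54 42 55
f 54 55 44
f 55 42 56
f 55 56 44
f 56 42 57
f 56 57 44
f 57 42 58
f 57 58 44
f 58 42 43
f 58 43 44



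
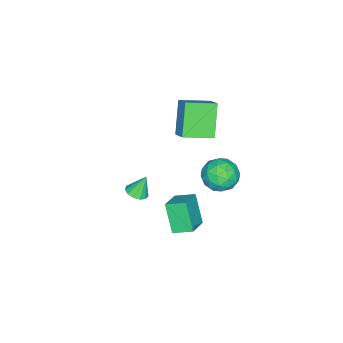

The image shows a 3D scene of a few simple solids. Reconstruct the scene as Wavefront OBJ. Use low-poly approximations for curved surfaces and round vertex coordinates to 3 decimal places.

v -3.556 1.654 4.015
v -2.996 2.318 4.606
v -2.385 2.082 2.426
v -1.826 2.746 3.017
v -2.514 0.394 4.443
v -1.955 1.058 5.034
v -1.344 0.822 2.854
v -0.784 1.486 3.445
v -0.699 -1.066 -2.408
v -0.219 -0.629 -2.382
v -1.081 -0.714 -1.272
v -0.506 -0.458 -2.532
v -0.855 -0.48 -2.642
v -1.154 -0.688 -2.678
v -1.308 -1.016 -2.629
v -1.269 -1.36 -2.509
v -1.049 -1.611 -2.358
v -0.718 -1.688 -2.222
v -0.381 -1.568 -2.146
v -0.144 -1.289 -2.153
v -0.084 -0.938 -2.241
v -3.525 2.609 -1.433
v -2.842 2 -2.013
v -4.778 2.34 -2.627
v -4.095 1.731 -3.207
v -4.461 1.375 -2.252
v -3.686 1.541 -1.514
v -3.934 2.799 -3.126
v -3.159 2.965 -2.388
v -3.095 2.118 -3.059
v -3.421 1.237 -2.519
v -4.199 3.103 -2.121
v -4.525 2.222 -1.581
v -3.073 2.328 -1.618
v -4.547 2.012 -3.022
v -4.762 1.802 -2.461
v -4.361 1.445 -2.801
v -3.569 2.058 -1.325
v -3.168 1.7 -1.666
v -4.12 1.333 -1.806
v -4.452 2.64 -2.974
v -4.051 2.282 -3.315
v -3.259 2.895 -1.839
v -2.858 2.538 -2.179
v -3.5 3.007 -2.834
v -2.82 2.039 -2.574
v -3.557 1.881 -3.276
v -3.462 2.509 -3.228
v -3.007 2.607 -2.794
v -3.012 1.522 -2.256
v -3.749 1.364 -2.958
v -3.964 1.154 -2.397
v -3.508 1.252 -1.963
v -3.161 1.591 -2.871
v -3.871 2.976 -1.682
v -4.608 2.818 -2.384
v -4.112 3.088 -2.677
v -3.656 3.186 -2.243
v -4.063 2.459 -1.364
v -4.8 2.301 -2.066
v -4.613 1.733 -1.846
v -4.158 1.831 -1.412
v -4.459 2.749 -1.769
v 1.508 2.238 1.113
v 2.751 2.353 1.701
v 1.24 3.227 1.484
v 2.484 3.343 2.072
v 2.116 2.937 -0.312
v 3.36 3.053 0.276
v 1.849 3.927 0.059
v 3.092 4.042 0.647
f 2 4 1
f 5 2 1
f 1 4 3
f 3 5 1
f 2 8 4
f 6 2 5
f 6 8 2
f 4 8 3
f 7 5 3
f 3 8 7
f 7 6 5
f 8 6 7
f 10 9 12
f 10 12 11
f 12 9 13
f 12 13 11
f 13 9 14
f 13 14 11
f 14 9 15
f 14 15 11
f 15 9 16
f 15 16 11
f 16 9 17
f 16 17 11
f 17 9 18
f 17 18 11
f 18 9 19
f 18 19 11
f 19 9 20
f 19 20 11
f 20 9 21
f 20 21 11
f 21 9 10
f 21 10 11
f 22 59 38
f 59 33 62
f 38 62 27
f 59 62 38
f 22 38 34
f 38 27 39
f 34 39 23
f 38 39 34
f 22 34 43
f 34 23 44
f 43 44 29
f 34 44 43
f 22 43 55
f 43 29 58
f 55 58 32
f 43 58 55
f 22 55 59
f 55 32 63
f 59 63 33
f 55 63 59
f 23 39 50
f 39 27 53
f 50 53 31
f 39 53 50
f 27 62 40
f 62 33 61
f 40 61 26
f 62 61 40
f 33 63 60
f 63 32 56
f 60 56 24
f 63 56 60
f 32 58 57
f 58 29 45
f 57 45 28
f 58 45 57
f 29 44 49
f 44 23 46
f 49 46 30
f 44 46 49
f 25 51 37
f 51 31 52
f 37 52 26
f 51 52 37
f 25 37 35
f 37 26 36
f 35 36 24
f 37 36 35
f 25 35 42
f 35 24 41
f 42 41 28
f 35 41 42
f 25 42 47
f 42 28 48
f 47 48 30
f 42 48 47
f 25 47 51
f 47 30 54
f 51 54 31
f 47 54 51
f 26 52 40
f 52 31 53
f 40 53 27
f 52 53 40
f 24 36 60
f 36 26 61
f 60 61 33
f 36 61 60
f 28 41 57
f 41 24 56
f 57 56 32
f 41 56 57
f 30 48 49
f 48 28 45
f 49 45 29
f 48 45 49
f 31 54 50
f 54 30 46
f 50 46 23
f 54 46 50
f 65 67 64
f 68 65 64
f 64 67 66
f 66 68 64
f 65 71 67
f 69 65 68
f 69 71 65
f 67 71 66
f 70 68 66
f 66 71 70
f 70 69 68
f 71 69 70



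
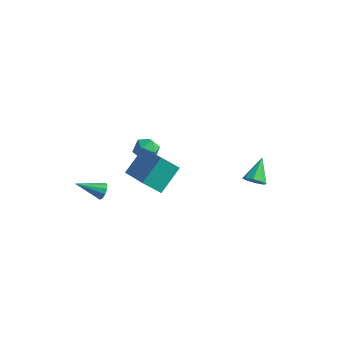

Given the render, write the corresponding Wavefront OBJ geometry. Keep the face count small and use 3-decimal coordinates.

v -3.018 0.627 -1.792
v -2.344 0.902 -2.096
v -2.356 -0.082 -0.964
v -1.682 0.193 -1.268
v -2.153 0.672 -0.855
v -2.562 1.111 -1.367
v -2.138 -0.291 -1.693
v -2.547 0.148 -2.205
v -1.8 0.335 -2.034
v -1.809 0.93 -1.517
v -2.891 -0.11 -1.543
v -2.9 0.485 -1.026
v -2.841 -3.268 -2.012
v -2.697 -3.049 -1.562
v -4.059 -3.992 -1.268
v -2.903 -2.851 -1.708
v -3.086 -2.812 -1.969
v -3.175 -2.947 -2.247
v -3.137 -3.205 -2.435
v -2.985 -3.487 -2.461
v -2.778 -3.685 -2.315
v -2.596 -3.725 -2.054
v -2.507 -3.589 -1.776
v -2.545 -3.332 -1.589
v 3.95 0.644 -1.242
v 4.589 0.76 -1.264
v 3.75 1.896 -0.458
v 4.345 0.962 -1.648
v 3.87 0.978 -1.794
v 3.441 0.799 -1.617
v 3.31 0.529 -1.22
v 3.554 0.327 -0.836
v 4.029 0.311 -0.69
v 4.458 0.49 -0.867
v -0.893 -2.396 -0.989
v -1.709 -2.859 -0.104
v -0.61 -1.006 0.001
v -1.426 -1.469 0.885
v 0.726 -3.411 -0.025
v -0.09 -3.874 0.859
v 1.009 -2.021 0.964
v 0.193 -2.484 1.849
f 1 12 6
f 1 6 2
f 1 2 8
f 1 8 11
f 1 11 12
f 2 6 10
f 6 12 5
f 12 11 3
f 11 8 7
f 8 2 9
f 4 10 5
f 4 5 3
f 4 3 7
f 4 7 9
f 4 9 10
f 5 10 6
f 3 5 12
f 7 3 11
f 9 7 8
f 10 9 2
f 14 13 16
f 14 16 15
f 16 13 17
f 16 17 15
f 17 13 18
f 17 18 15
f 18 13 19
f 18 19 15
f 19 13 20
f 19 20 15
f 20 13 21
f 20 21 15
f 21 13 22
f 21 22 15
f 22 13 23
f 22 23 15
f 23 13 24
f 23 24 15
f 24 13 14
f 24 14 15
f 26 25 28
f 26 28 27
f 28 25 29
f 28 29 27
f 29 25 30
f 29 30 27
f 30 25 31
f 30 31 27
f 31 25 32
f 31 32 27
f 32 25 33
f 32 33 27
f 33 25 34
f 33 34 27
f 34 25 26
f 34 26 27
f 36 38 35
f 39 36 35
f 35 38 37
f 37 39 35
f 36 42 38
f 40 36 39
f 40 42 36
f 38 42 37
f 41 39 37
f 37 42 41
f 41 40 39
f 42 40 41



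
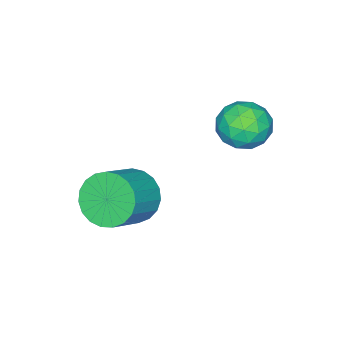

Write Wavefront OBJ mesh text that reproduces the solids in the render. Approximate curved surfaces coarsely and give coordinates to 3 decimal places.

v -1.378 -2.814 -0.27
v -0.909 -3.431 -0.949
v 0.427 -3.363 -0.088
v -0.042 -2.746 0.59
v -0.825 -3.043 -1.109
v 0.51 -2.975 -0.248
v -0.837 -2.615 -1.124
v 0.498 -2.547 -0.264
v -0.943 -2.222 -0.992
v 0.392 -2.153 -0.131
v -1.124 -1.931 -0.735
v 0.212 -1.862 0.126
v -1.348 -1.793 -0.397
v -0.013 -1.724 0.463
v -1.578 -1.831 -0.038
v -0.243 -1.762 0.823
v -1.773 -2.039 0.281
v -0.438 -1.971 1.142
v -1.9 -2.382 0.505
v -0.564 -2.313 1.366
v -1.936 -2.799 0.595
v -0.601 -2.731 1.456
v -1.876 -3.219 0.535
v -0.541 -3.15 1.396
v -1.73 -3.569 0.336
v -0.394 -3.5 1.197
v -1.523 -3.788 0.032
v -0.187 -3.72 0.893
v -1.29 -3.839 -0.324
v 0.045 -3.771 0.536
v -1.073 -3.713 -0.671
v 0.262 -3.644 0.19
v -4.211 0.494 3.428
v -3.268 0.648 3.473
v -3.952 -0.948 2.927
v -3.009 -0.794 2.972
v -3.523 -0.849 3.777
v -3.684 0.042 4.086
v -3.536 -0.342 2.314
v -3.697 0.549 2.623
v -2.851 0.131 2.784
v -2.843 -0.182 3.688
v -4.377 -0.118 2.712
v -4.369 -0.431 3.616
v -3.763 0.697 3.495
v -3.457 -0.997 2.905
v -3.76 -1.03 3.378
v -3.206 -0.939 3.405
v -4.007 0.341 3.855
v -3.452 0.432 3.881
v -3.602 -0.448 4.06
v -3.768 -0.732 2.519
v -3.213 -0.641 2.545
v -4.014 0.639 2.995
v -3.46 0.73 3.022
v -3.618 0.148 2.34
v -2.963 0.484 3.116
v -2.81 -0.363 2.822
v -3.121 -0.098 2.435
v -3.215 0.426 2.617
v -2.958 0.3 3.648
v -2.806 -0.547 3.353
v -3.108 -0.579 3.826
v -3.202 -0.056 4.008
v -2.713 -0.003 3.243
v -4.414 0.247 3.047
v -4.262 -0.6 2.752
v -4.018 -0.244 2.392
v -4.112 0.279 2.574
v -4.41 0.063 3.578
v -4.257 -0.784 3.284
v -4.005 -0.726 3.783
v -4.099 -0.202 3.965
v -4.507 -0.297 3.157
f 2 1 5
f 2 5 3
f 3 5 6
f 3 6 4
f 5 1 7
f 5 7 6
f 6 7 8
f 6 8 4
f 7 1 9
f 7 9 8
f 8 9 10
f 8 10 4
f 9 1 11
f 9 11 10
f 10 11 12
f 10 12 4
f 11 1 13
f 11 13 12
f 12 13 14
f 12 14 4
f 13 1 15
f 13 15 14
f 14 15 16
f 14 16 4
f 15 1 17
f 15 17 16
f 16 17 18
f 16 18 4
f 17 1 19
f 17 19 18
f 18 19 20
f 18 20 4
f 19 1 21
f 19 21 20
f 20 21 22
f 20 22 4
f 21 1 23
f 21 23 22
f 22 23 24
f 22 24 4
f 23 1 25
f 23 25 24
f 24 25 26
f 24 26 4
f 25 1 27
f 25 27 26
f 26 27 28
f 26 28 4
f 27 1 29
f 27 29 28
f 28 29 30
f 28 30 4
f 29 1 31
f 29 31 30
f 30 31 32
f 30 32 4
f 31 1 2
f 31 2 32
f 32 2 3
f 32 3 4
f 33 70 49
f 70 44 73
f 49 73 38
f 70 73 49
f 33 49 45
f 49 38 50
f 45 50 34
f 49 50 45
f 33 45 54
f 45 34 55
f 54 55 40
f 45 55 54
f 33 54 66
f 54 40 69
f 66 69 43
f 54 69 66
f 33 66 70
f 66 43 74
f 70 74 44
f 66 74 70
f 34 50 61
f 50 38 64
f 61 64 42
f 50 64 61
f 38 73 51
f 73 44 72
f 51 72 37
f 73 72 51
f 44 74 71
f 74 43 67
f 71 67 35
f 74 67 71
f 43 69 68
f 69 40 56
f 68 56 39
f 69 56 68
f 40 55 60
f 55 34 57
f 60 57 41
f 55 57 60
f 36 62 48
f 62 42 63
f 48 63 37
f 62 63 48
f 36 48 46
f 48 37 47
f 46 47 35
f 48 47 46
f 36 46 53
f 46 35 52
f 53 52 39
f 46 52 53
f 36 53 58
f 53 39 59
f 58 59 41
f 53 59 58
f 36 58 62
f 58 41 65
f 62 65 42
f 58 65 62
f 37 63 51
f 63 42 64
f 51 64 38
f 63 64 51
f 35 47 71
f 47 37 72
f 71 72 44
f 47 72 71
f 39 52 68
f 52 35 67
f 68 67 43
f 52 67 68
f 41 59 60
f 59 39 56
f 60 56 40
f 59 56 60
f 42 65 61
f 65 41 57
f 61 57 34
f 65 57 61



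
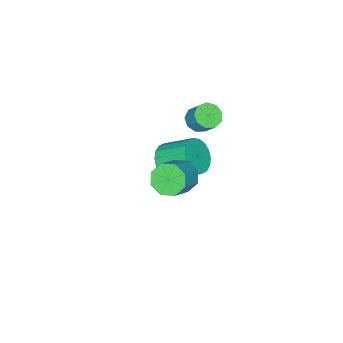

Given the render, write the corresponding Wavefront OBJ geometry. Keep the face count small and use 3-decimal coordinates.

v -2.835 -2.684 -3.045
v -2.09 -2.915 -2.372
v -2.56 -1.426 -1.342
v -3.305 -1.196 -2.015
v -1.876 -2.64 -2.671
v -2.346 -1.152 -1.641
v -1.853 -2.375 -3.044
v -2.323 -0.886 -2.014
v -2.023 -2.17 -3.417
v -2.493 -0.682 -2.387
v -2.355 -2.068 -3.716
v -2.825 -0.58 -2.686
v -2.781 -2.087 -3.883
v -3.252 -0.599 -2.853
v -3.219 -2.225 -3.883
v -3.689 -0.737 -2.853
v -3.58 -2.454 -3.718
v -4.05 -0.965 -2.688
v -3.794 -2.728 -3.419
v -4.264 -1.24 -2.389
v -3.817 -2.994 -3.046
v -4.287 -1.505 -2.016
v -3.647 -3.198 -2.673
v -4.117 -1.71 -1.643
v -3.315 -3.3 -2.374
v -3.785 -1.812 -1.344
v -2.888 -3.281 -2.207
v -3.359 -1.793 -1.177
v -2.451 -3.143 -2.207
v -2.921 -1.655 -1.177
v 1.543 1.534 2.309
v 1.995 0.922 1.867
v 3.23 1.154 2.809
v 2.777 1.766 3.251
v 2.076 1.539 1.609
v 3.31 1.771 2.551
v 1.845 2.153 1.761
v 3.079 2.385 2.703
v 1.436 2.404 2.234
v 2.67 2.637 3.176
v 1.09 2.146 2.751
v 2.325 2.378 3.693
v 1.01 1.529 3.009
v 2.244 1.761 3.951
v 1.241 0.915 2.857
v 2.475 1.147 3.799
v 1.65 0.663 2.384
v 2.884 0.896 3.326
v -2.516 -0.561 1.989
v -2.016 -1.019 2.233
v -1.805 -0.297 3.155
v -2.304 0.161 2.911
v -1.81 -0.691 1.929
v -1.599 0.031 2.851
v -1.934 -0.302 1.653
v -1.723 0.42 2.575
v -2.33 -0.035 1.534
v -2.119 0.687 2.456
v -2.813 -0.013 1.628
v -2.602 0.709 2.55
v -3.157 -0.248 1.891
v -2.946 0.474 2.813
v -3.201 -0.63 2.2
v -2.99 0.092 3.122
v -2.924 -0.979 2.41
v -2.713 -0.257 3.332
v -2.456 -1.132 2.423
v -2.245 -0.41 3.345
f 2 1 5
f 2 5 3
f 3 5 6
f 3 6 4
f 5 1 7
f 5 7 6
f 6 7 8
f 6 8 4
f 7 1 9
f 7 9 8
f 8 9 10
f 8 10 4
f 9 1 11
f 9 11 10
f 10 11 12
f 10 12 4
f 11 1 13
f 11 13 12
f 12 13 14
f 12 14 4
f 13 1 15
f 13 15 14
f 14 15 16
f 14 16 4
f 15 1 17
f 15 17 16
f 16 17 18
f 16 18 4
f 17 1 19
f 17 19 18
f 18 19 20
f 18 20 4
f 19 1 21
f 19 21 20
f 20 21 22
f 20 22 4
f 21 1 23
f 21 23 22
f 22 23 24
f 22 24 4
f 23 1 25
f 23 25 24
f 24 25 26
f 24 26 4
f 25 1 27
f 25 27 26
f 26 27 28
f 26 28 4
f 27 1 29
f 27 29 28
f 28 29 30
f 28 30 4
f 29 1 2
f 29 2 30
f 30 2 3
f 30 3 4
f 32 31 35
f 32 35 33
f 33 35 36
f 33 36 34
f 35 31 37
f 35 37 36
f 36 37 38
f 36 38 34
f 37 31 39
f 37 39 38
f 38 39 40
f 38 40 34
f 39 31 41
f 39 41 40
f 40 41 42
f 40 42 34
f 41 31 43
f 41 43 42
f 42 43 44
f 42 44 34
f 43 31 45
f 43 45 44
f 44 45 46
f 44 46 34
f 45 31 47
f 45 47 46
f 46 47 48
f 46 48 34
f 47 31 32
f 47 32 48
f 48 32 33
f 48 33 34
f 50 49 53
f 50 53 51
f 51 53 54
f 51 54 52
f 53 49 55
f 53 55 54
f 54 55 56
f 54 56 52
f 55 49 57
f 55 57 56
f 56 57 58
f 56 58 52
f 57 49 59
f 57 59 58
f 58 59 60
f 58 60 52
f 59 49 61
f 59 61 60
f 60 61 62
f 60 62 52
f 61 49 63
f 61 63 62
f 62 63 64
f 62 64 52
f 63 49 65
f 63 65 64
f 64 65 66
f 64 66 52
f 65 49 67
f 65 67 66
f 66 67 68
f 66 68 52
f 67 49 50
f 67 50 68
f 68 50 51
f 68 51 52



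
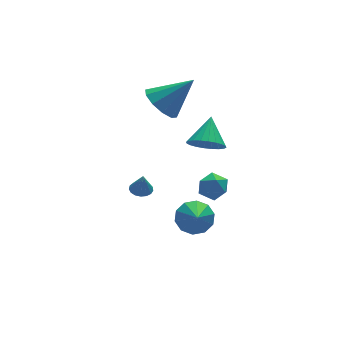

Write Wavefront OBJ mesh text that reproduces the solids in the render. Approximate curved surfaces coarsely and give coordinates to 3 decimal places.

v 2.874 1.529 -3.02
v 3.31 1.262 -2.352
v 2.99 0.298 -3.588
v 3.426 0.031 -2.92
v 2.607 0.206 -2.845
v 2.535 0.967 -2.493
v 3.765 0.593 -3.447
v 3.693 1.354 -3.095
v 3.861 0.683 -2.616
v 3.145 0.444 -2.244
v 3.155 1.116 -3.696
v 2.439 0.877 -3.324
v 3.151 1.606 -0.494
v 3.63 1.994 -1.243
v 3.909 2.694 0.554
v 3.317 2.207 -1.237
v 2.979 2.328 -1.119
v 2.667 2.34 -0.905
v 2.429 2.24 -0.629
v 2.3 2.043 -0.332
v 2.301 1.78 -0.06
v 2.432 1.49 0.146
v 2.672 1.219 0.255
v 2.984 1.006 0.249
v 3.323 0.884 0.131
v 3.635 0.873 -0.083
v 3.873 0.973 -0.36
v 4.002 1.17 -0.656
v 4.001 1.433 -0.929
v 3.87 1.722 -1.135
v 1.177 2.418 2.566
v 1.681 1.752 1.881
v 2.703 2.082 4.014
v 1.915 2.369 1.778
v 1.866 3.004 1.976
v 1.555 3.416 2.4
v 1.099 3.446 2.886
v 0.673 3.084 3.251
v 0.44 2.467 3.354
v 0.488 1.831 3.155
v 0.8 1.42 2.732
v 1.255 1.389 2.245
v -2.03 -2.725 1.386
v -1.694 -2.305 1.436
v -1.99 -2.875 2.374
v -1.929 -2.2 1.461
v -2.187 -2.216 1.469
v -2.409 -2.348 1.458
v -2.544 -2.566 1.43
v -2.561 -2.821 1.393
v -2.456 -3.055 1.353
v -2.254 -3.212 1.321
v -2 -3.258 1.304
v -1.753 -3.182 1.306
v -1.57 -3.002 1.326
v -1.491 -2.758 1.36
v -1.536 -2.506 1.399
v 0.509 -2.867 -1.434
v 1.191 -3.397 -1.749
v 0.071 -4.113 -0.286
v 1.398 -3.08 -1.325
v 1.265 -2.681 -0.943
v 0.843 -2.353 -0.748
v 0.294 -2.221 -0.815
v -0.173 -2.336 -1.118
v -0.379 -2.654 -1.542
v -0.246 -3.053 -1.925
v 0.175 -3.381 -2.12
v 0.725 -3.513 -2.053
f 1 12 6
f 1 6 2
f 1 2 8
f 1 8 11
f 1 11 12
f 2 6 10
f 6 12 5
f 12 11 3
f 11 8 7
f 8 2 9
f 4 10 5
f 4 5 3
f 4 3 7
f 4 7 9
f 4 9 10
f 5 10 6
f 3 5 12
f 7 3 11
f 9 7 8
f 10 9 2
f 14 13 16
f 14 16 15
f 16 13 17
f 16 17 15
f 17 13 18
f 17 18 15
f 18 13 19
f 18 19 15
f 19 13 20
f 19 20 15
f 20 13 21
f 20 21 15
f 21 13 22
f 21 22 15
f 22 13 23
f 22 23 15
f 23 13 24
f 23 24 15
f 24 13 25
f 24 25 15
f 25 13 26
f 25 26 15
f 26 13 27
f 26 27 15
f 27 13 28
f 27 28 15
f 28 13 29
f 28 29 15
f 29 13 30
f 29 30 15
f 30 13 14
f 30 14 15
f 32 31 34
f 32 34 33
f 34 31 35
f 34 35 33
f 35 31 36
f 35 36 33
f 36 31 37
f 36 37 33
f 37 31 38
f 37 38 33
f 38 31 39
f 38 39 33
f 39 31 40
f 39 40 33
f 40 31 41
f 40 41 33
f 41 31 42
f 41 42 33
f 42 31 32
f 42 32 33
f 44 43 46
f 44 46 45
f 46 43 47
f 46 47 45
f 47 43 48
f 47 48 45
f 48 43 49
f 48 49 45
f 49 43 50
f 49 50 45
f 50 43 51
f 50 51 45
f 51 43 52
f 51 52 45
f 52 43 53
f 52 53 45
f 53 43 54
f 53 54 45
f 54 43 55
f 54 55 45
f 55 43 56
f 55 56 45
f 56 43 57
f 56 57 45
f 57 43 44
f 57 44 45
f 59 58 61
f 59 61 60
f 61 58 62
f 61 62 60
f 62 58 63
f 62 63 60
f 63 58 64
f 63 64 60
f 64 58 65
f 64 65 60
f 65 58 66
f 65 66 60
f 66 58 67
f 66 67 60
f 67 58 68
f 67 68 60
f 68 58 69
f 68 69 60
f 69 58 59
f 69 59 60



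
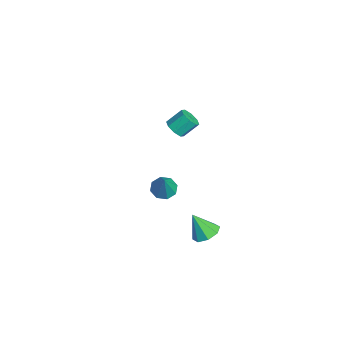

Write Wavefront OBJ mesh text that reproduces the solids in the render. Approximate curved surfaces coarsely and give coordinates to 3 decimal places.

v 4.024 1.506 -0.943
v 4.482 1.92 -0.592
v 3.676 0.934 0.183
v 3.987 2.142 -0.631
v 3.515 1.992 -0.854
v 3.341 1.557 -1.129
v 3.567 1.091 -1.295
v 4.061 0.869 -1.255
v 4.534 1.019 -1.032
v 4.708 1.454 -0.758
v 3.604 -0.346 2.312
v 4.142 -0.295 2.007
v 4.316 -0.454 3.548
v 3.969 0.126 2.143
v 3.583 0.27 2.378
v 3.209 0.054 2.574
v 3.067 -0.397 2.617
v 3.239 -0.818 2.481
v 3.626 -0.962 2.246
v 3.999 -0.745 2.05
v -2.34 1.311 1.013
v -1.781 1.467 0.908
v -1.861 2.225 1.601
v -2.42 2.069 1.707
v -2.074 1.682 0.639
v -2.154 2.439 1.333
v -2.523 1.68 0.59
v -2.603 2.437 1.284
v -2.864 1.461 0.789
v -2.945 2.219 1.482
v -2.899 1.155 1.119
v -2.979 1.913 1.812
v -2.606 0.941 1.387
v -2.686 1.698 2.081
v -2.157 0.943 1.436
v -2.237 1.7 2.13
v -1.815 1.161 1.238
v -1.896 1.919 1.931
f 2 1 4
f 2 4 3
f 4 1 5
f 4 5 3
f 5 1 6
f 5 6 3
f 6 1 7
f 6 7 3
f 7 1 8
f 7 8 3
f 8 1 9
f 8 9 3
f 9 1 10
f 9 10 3
f 10 1 2
f 10 2 3
f 12 11 14
f 12 14 13
f 14 11 15
f 14 15 13
f 15 11 16
f 15 16 13
f 16 11 17
f 16 17 13
f 17 11 18
f 17 18 13
f 18 11 19
f 18 19 13
f 19 11 20
f 19 20 13
f 20 11 12
f 20 12 13
f 22 21 25
f 22 25 23
f 23 25 26
f 23 26 24
f 25 21 27
f 25 27 26
f 26 27 28
f 26 28 24
f 27 21 29
f 27 29 28
f 28 29 30
f 28 30 24
f 29 21 31
f 29 31 30
f 30 31 32
f 30 32 24
f 31 21 33
f 31 33 32
f 32 33 34
f 32 34 24
f 33 21 35
f 33 35 34
f 34 35 36
f 34 36 24
f 35 21 37
f 35 37 36
f 36 37 38
f 36 38 24
f 37 21 22
f 37 22 38
f 38 22 23
f 38 23 24



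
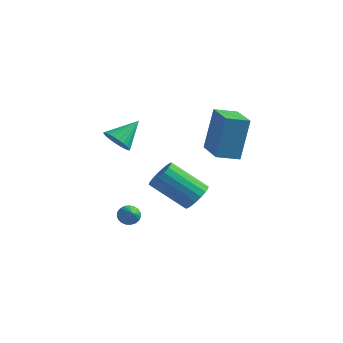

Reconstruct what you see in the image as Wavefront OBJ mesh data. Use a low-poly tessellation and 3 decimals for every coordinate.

v -0.932 -0.617 -3.729
v -0.582 -0.238 -3.663
v -0.388 -1.223 -3.131
v -0.719 -0.201 -3.5
v -0.894 -0.236 -3.377
v -1.074 -0.337 -3.314
v -1.231 -0.486 -3.324
v -1.335 -0.658 -3.403
v -1.37 -0.823 -3.539
v -1.329 -0.952 -3.707
v -1.219 -1.023 -3.879
v -1.06 -1.024 -4.025
v -0.879 -0.955 -4.12
v -0.706 -0.827 -4.147
v -0.573 -0.663 -4.102
v -0.502 -0.491 -3.992
v -0.505 -0.341 -3.837
v 2.055 -0.012 -2.054
v 2.541 -0.168 -1.505
v 1.011 -0.603 -0.276
v 0.525 -0.448 -0.826
v 2.482 0.158 -1.462
v 0.952 -0.277 -0.233
v 2.339 0.45 -1.537
v 0.809 0.015 -0.308
v 2.139 0.651 -1.715
v 0.61 0.216 -0.486
v 1.923 0.72 -1.959
v 0.393 0.285 -0.73
v 1.733 0.644 -2.223
v 0.203 0.209 -0.994
v 1.607 0.438 -2.453
v 0.077 0.003 -1.224
v 1.569 0.143 -2.604
v 0.039 -0.292 -1.375
v 1.628 -0.183 -2.647
v 0.098 -0.618 -1.418
v 1.771 -0.475 -2.572
v 0.241 -0.91 -1.343
v 1.97 -0.676 -2.394
v 0.441 -1.111 -1.165
v 2.187 -0.745 -2.15
v 0.657 -1.18 -0.921
v 2.377 -0.669 -1.886
v 0.847 -1.104 -0.657
v 2.503 -0.463 -1.656
v 0.973 -0.898 -0.427
v -0.087 -2.869 2.081
v 0.471 -2.769 1.67
v 0.327 -1.811 2.899
v 0.287 -2.606 1.551
v 0.046 -2.482 1.513
v -0.215 -2.417 1.562
v -0.456 -2.422 1.689
v -0.641 -2.494 1.876
v -0.742 -2.623 2.095
v -0.743 -2.79 2.311
v -0.645 -2.969 2.492
v -0.461 -3.132 2.611
v -0.22 -3.256 2.649
v 0.041 -3.321 2.6
v 0.282 -3.316 2.473
v 0.467 -3.244 2.286
v 0.568 -3.115 2.067
v 0.569 -2.948 1.851
v 1.065 2.314 -0.392
v 1.169 2.975 1.652
v 1.845 3.04 -0.666
v 1.949 3.701 1.377
v 2.331 1.079 -0.057
v 2.435 1.74 1.986
v 3.111 1.805 -0.332
v 3.215 2.466 1.712
f 2 1 4
f 2 4 3
f 4 1 5
f 4 5 3
f 5 1 6
f 5 6 3
f 6 1 7
f 6 7 3
f 7 1 8
f 7 8 3
f 8 1 9
f 8 9 3
f 9 1 10
f 9 10 3
f 10 1 11
f 10 11 3
f 11 1 12
f 11 12 3
f 12 1 13
f 12 13 3
f 13 1 14
f 13 14 3
f 14 1 15
f 14 15 3
f 15 1 16
f 15 16 3
f 16 1 17
f 16 17 3
f 17 1 2
f 17 2 3
f 19 18 22
f 19 22 20
f 20 22 23
f 20 23 21
f 22 18 24
f 22 24 23
f 23 24 25
f 23 25 21
f 24 18 26
f 24 26 25
f 25 26 27
f 25 27 21
f 26 18 28
f 26 28 27
f 27 28 29
f 27 29 21
f 28 18 30
f 28 30 29
f 29 30 31
f 29 31 21
f 30 18 32
f 30 32 31
f 31 32 33
f 31 33 21
f 32 18 34
f 32 34 33
f 33 34 35
f 33 35 21
f 34 18 36
f 34 36 35
f 35 36 37
f 35 37 21
f 36 18 38
f 36 38 37
f 37 38 39
f 37 39 21
f 38 18 40
f 38 40 39
f 39 40 41
f 39 41 21
f 40 18 42
f 40 42 41
f 41 42 43
f 41 43 21
f 42 18 44
f 42 44 43
f 43 44 45
f 43 45 21
f 44 18 46
f 44 46 45
f 45 46 47
f 45 47 21
f 46 18 19
f 46 19 47
f 47 19 20
f 47 20 21
f 49 48 51
f 49 51 50
f 51 48 52
f 51 52 50
f 52 48 53
f 52 53 50
f 53 48 54
f 53 54 50
f 54 48 55
f 54 55 50
f 55 48 56
f 55 56 50
f 56 48 57
f 56 57 50
f 57 48 58
f 57 58 50
f 58 48 59
f 58 59 50
f 59 48 60
f 59 60 50
f 60 48 61
f 60 61 50
f 61 48 62
f 61 62 50
f 62 48 63
f 62 63 50
f 63 48 64
f 63 64 50
f 64 48 65
f 64 65 50
f 65 48 49
f 65 49 50
f 67 69 66
f 70 67 66
f 66 69 68
f 68 70 66
f 67 73 69
f 71 67 70
f 71 73 67
f 69 73 68
f 72 70 68
f 68 73 72
f 72 71 70
f 73 71 72



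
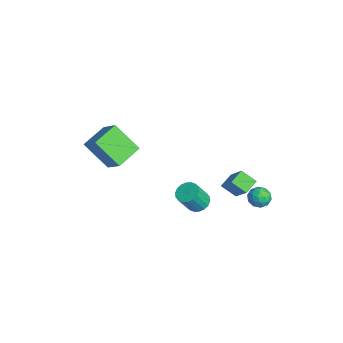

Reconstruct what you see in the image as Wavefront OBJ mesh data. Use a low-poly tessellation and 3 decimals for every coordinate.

v -0.328 2.599 -1.663
v -0.895 1.88 -1.054
v -0.86 3.341 -1.282
v -1.427 2.622 -0.673
v 1.007 2.798 -0.187
v 0.44 2.079 0.422
v 0.475 3.54 0.194
v -0.092 2.821 0.803
v 0.875 3.681 -0.879
v 1.53 3.987 -0.82
v 1.17 2.893 -0.06
v 1.825 3.199 -0.001
v 1.236 3.555 0.231
v 1.054 4.041 -0.276
v 1.646 2.839 -0.604
v 1.464 3.325 -1.111
v 2.007 3.466 -0.651
v 1.754 3.909 -0.134
v 0.946 2.971 -0.746
v 0.693 3.414 -0.229
v 1.177 3.903 -0.922
v 1.523 2.977 0.042
v 1.177 3.186 0.178
v 1.562 3.366 0.212
v 0.897 3.935 -0.602
v 1.282 4.115 -0.567
v 1.109 3.861 0.051
v 1.418 2.765 -0.313
v 1.803 2.945 -0.278
v 1.138 3.514 -1.092
v 1.523 3.694 -1.058
v 1.591 3.019 -0.931
v 1.842 3.777 -0.787
v 2.015 3.314 -0.306
v 1.91 3.102 -0.66
v 1.803 3.388 -0.958
v 1.693 4.037 -0.484
v 1.866 3.574 -0.002
v 1.52 3.783 0.134
v 1.413 4.069 -0.164
v 1.973 3.731 -0.384
v 0.834 3.306 -0.878
v 1.007 2.843 -0.396
v 1.287 2.811 -0.716
v 1.18 3.097 -1.014
v 0.685 3.566 -0.574
v 0.858 3.103 -0.093
v 0.897 3.492 0.078
v 0.79 3.778 -0.22
v 0.727 3.149 -0.496
v -4.032 -2.763 0.57
v -4.993 -3.916 2.095
v -2.887 -2.346 1.607
v -3.848 -3.499 3.132
v -3.112 -4.141 0.108
v -4.073 -5.294 1.633
v -1.967 -3.724 1.145
v -2.928 -4.877 2.67
v 0.934 0.036 -0.41
v 1.297 0.609 -0.169
v 1.589 -0.122 1.131
v 1.226 -0.696 0.89
v 0.998 0.667 -0.07
v 1.29 -0.064 1.231
v 0.687 0.6 -0.037
v 0.978 -0.131 1.263
v 0.424 0.421 -0.079
v 0.716 -0.31 1.221
v 0.262 0.166 -0.186
v 0.554 -0.565 1.114
v 0.234 -0.115 -0.338
v 0.526 -0.846 0.963
v 0.344 -0.366 -0.504
v 0.636 -1.097 0.797
v 0.571 -0.538 -0.651
v 0.863 -1.269 0.649
v 0.87 -0.596 -0.751
v 1.162 -1.327 0.55
v 1.182 -0.529 -0.783
v 1.473 -1.26 0.517
v 1.444 -0.35 -0.741
v 1.736 -1.081 0.559
v 1.606 -0.095 -0.634
v 1.898 -0.826 0.666
v 1.634 0.186 -0.483
v 1.926 -0.545 0.818
v 1.524 0.437 -0.317
v 1.816 -0.294 0.984
f 2 4 1
f 5 2 1
f 1 4 3
f 3 5 1
f 2 8 4
f 6 2 5
f 6 8 2
f 4 8 3
f 7 5 3
f 3 8 7
f 7 6 5
f 8 6 7
f 9 46 25
f 46 20 49
f 25 49 14
f 46 49 25
f 9 25 21
f 25 14 26
f 21 26 10
f 25 26 21
f 9 21 30
f 21 10 31
f 30 31 16
f 21 31 30
f 9 30 42
f 30 16 45
f 42 45 19
f 30 45 42
f 9 42 46
f 42 19 50
f 46 50 20
f 42 50 46
f 10 26 37
f 26 14 40
f 37 40 18
f 26 40 37
f 14 49 27
f 49 20 48
f 27 48 13
f 49 48 27
f 20 50 47
f 50 19 43
f 47 43 11
f 50 43 47
f 19 45 44
f 45 16 32
f 44 32 15
f 45 32 44
f 16 31 36
f 31 10 33
f 36 33 17
f 31 33 36
f 12 38 24
f 38 18 39
f 24 39 13
f 38 39 24
f 12 24 22
f 24 13 23
f 22 23 11
f 24 23 22
f 12 22 29
f 22 11 28
f 29 28 15
f 22 28 29
f 12 29 34
f 29 15 35
f 34 35 17
f 29 35 34
f 12 34 38
f 34 17 41
f 38 41 18
f 34 41 38
f 13 39 27
f 39 18 40
f 27 40 14
f 39 40 27
f 11 23 47
f 23 13 48
f 47 48 20
f 23 48 47
f 15 28 44
f 28 11 43
f 44 43 19
f 28 43 44
f 17 35 36
f 35 15 32
f 36 32 16
f 35 32 36
f 18 41 37
f 41 17 33
f 37 33 10
f 41 33 37
f 52 54 51
f 55 52 51
f 51 54 53
f 53 55 51
f 52 58 54
f 56 52 55
f 56 58 52
f 54 58 53
f 57 55 53
f 53 58 57
f 57 56 55
f 58 56 57
f 60 59 63
f 60 63 61
f 61 63 64
f 61 64 62
f 63 59 65
f 63 65 64
f 64 65 66
f 64 66 62
f 65 59 67
f 65 67 66
f 66 67 68
f 66 68 62
f 67 59 69
f 67 69 68
f 68 69 70
f 68 70 62
f 69 59 71
f 69 71 70
f 70 71 72
f 70 72 62
f 71 59 73
f 71 73 72
f 72 73 74
f 72 74 62
f 73 59 75
f 73 75 74
f 74 75 76
f 74 76 62
f 75 59 77
f 75 77 76
f 76 77 78
f 76 78 62
f 77 59 79
f 77 79 78
f 78 79 80
f 78 80 62
f 79 59 81
f 79 81 80
f 80 81 82
f 80 82 62
f 81 59 83
f 81 83 82
f 82 83 84
f 82 84 62
f 83 59 85
f 83 85 84
f 84 85 86
f 84 86 62
f 85 59 87
f 85 87 86
f 86 87 88
f 86 88 62
f 87 59 60
f 87 60 88
f 88 60 61
f 88 61 62



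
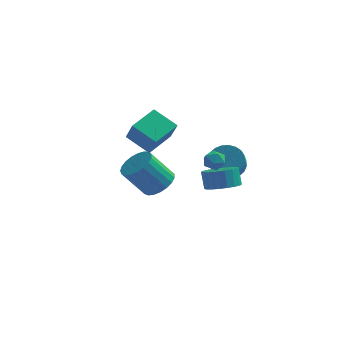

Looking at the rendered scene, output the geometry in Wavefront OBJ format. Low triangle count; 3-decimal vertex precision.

v 3.347 3.532 -0.955
v 4.238 3.275 -1.272
v 4.284 2.091 -0.183
v 3.393 2.348 0.135
v 4.326 3.529 -1
v 4.372 2.344 0.089
v 4.265 3.783 -0.721
v 4.311 2.598 0.368
v 4.064 3.999 -0.477
v 4.111 2.814 0.612
v 3.754 4.144 -0.307
v 3.801 2.959 0.783
v 3.383 4.196 -0.234
v 3.429 3.011 0.855
v 3.005 4.147 -0.272
v 3.052 2.962 0.817
v 2.68 4.004 -0.413
v 2.726 2.819 0.676
v 2.456 3.789 -0.637
v 2.502 2.605 0.452
v 2.368 3.536 -0.909
v 2.414 2.351 0.18
v 2.429 3.282 -1.188
v 2.475 2.097 -0.099
v 2.629 3.066 -1.432
v 2.676 1.881 -0.343
v 2.939 2.921 -1.603
v 2.986 1.736 -0.513
v 3.311 2.869 -1.675
v 3.357 1.684 -0.586
v 3.688 2.918 -1.637
v 3.735 1.733 -0.548
v 4.014 3.061 -1.496
v 4.06 1.876 -0.407
v 3.528 -0.022 -0.449
v 4.006 0.784 -0.7
v 3.769 1.229 0.278
v 3.292 0.422 0.529
v 3.604 0.864 -0.834
v 3.367 1.309 0.143
v 3.186 0.77 -0.892
v 2.95 1.215 0.086
v 2.837 0.518 -0.862
v 2.6 0.963 0.116
v 2.624 0.159 -0.75
v 2.388 0.604 0.227
v 2.591 -0.235 -0.579
v 2.354 0.209 0.399
v 2.743 -0.588 -0.382
v 2.506 -0.143 0.596
v 3.051 -0.829 -0.198
v 2.814 -0.384 0.78
v 3.453 -0.909 -0.063
v 3.216 -0.464 0.914
v 3.87 -0.815 -0.006
v 3.634 -0.37 0.972
v 4.22 -0.563 -0.036
v 3.983 -0.118 0.942
v 4.432 -0.204 -0.147
v 4.196 0.241 0.83
v 4.466 0.191 -0.319
v 4.229 0.635 0.659
v 4.314 0.543 -0.516
v 4.077 0.988 0.462
v -0.503 4.098 -3.191
v 0.085 4.784 -2.637
v -1.108 4.448 -0.955
v -1.697 3.762 -1.509
v -0.227 5.046 -2.806
v -1.42 4.71 -1.123
v -0.586 5.144 -3.041
v -1.78 4.808 -1.359
v -0.932 5.061 -3.303
v -2.125 4.725 -1.62
v -1.203 4.812 -3.545
v -2.396 4.476 -1.862
v -1.353 4.439 -3.726
v -2.546 4.103 -2.043
v -1.356 4.007 -3.814
v -2.549 3.671 -2.132
v -1.212 3.591 -3.795
v -2.405 3.255 -2.112
v -0.945 3.263 -3.672
v -2.139 2.927 -1.989
v -0.602 3.079 -3.465
v -1.795 2.743 -1.782
v -0.242 3.071 -3.211
v -1.435 2.735 -1.528
v 0.073 3.241 -2.954
v -1.12 2.905 -1.271
v 0.288 3.559 -2.738
v -0.905 3.223 -1.055
v 0.367 3.97 -2.6
v -0.826 3.634 -0.917
v 0.295 4.403 -2.564
v -0.898 4.067 -0.882
v -0.243 -0.354 1.922
v 0.213 -1.009 3.156
v -1.544 0.178 2.686
v -1.088 -0.477 3.92
v 0.628 1.117 2.38
v 1.084 0.462 3.614
v -0.673 1.649 3.144
v -0.217 0.994 4.378
v 3.448 -2.351 3.141
v 3.919 -2.596 3.519
v 3.001 -3.304 3.081
v 3.472 -3.549 3.459
v 3.035 -3.137 3.711
v 3.311 -2.548 3.748
v 3.609 -3.352 2.852
v 3.885 -2.763 2.889
v 4.019 -3.215 3.34
v 3.664 -3.082 3.87
v 3.256 -2.818 2.73
v 2.901 -2.685 3.26
f 2 1 5
f 2 5 3
f 3 5 6
f 3 6 4
f 5 1 7
f 5 7 6
f 6 7 8
f 6 8 4
f 7 1 9
f 7 9 8
f 8 9 10
f 8 10 4
f 9 1 11
f 9 11 10
f 10 11 12
f 10 12 4
f 11 1 13
f 11 13 12
f 12 13 14
f 12 14 4
f 13 1 15
f 13 15 14
f 14 15 16
f 14 16 4
f 15 1 17
f 15 17 16
f 16 17 18
f 16 18 4
f 17 1 19
f 17 19 18
f 18 19 20
f 18 20 4
f 19 1 21
f 19 21 20
f 20 21 22
f 20 22 4
f 21 1 23
f 21 23 22
f 22 23 24
f 22 24 4
f 23 1 25
f 23 25 24
f 24 25 26
f 24 26 4
f 25 1 27
f 25 27 26
f 26 27 28
f 26 28 4
f 27 1 29
f 27 29 28
f 28 29 30
f 28 30 4
f 29 1 31
f 29 31 30
f 30 31 32
f 30 32 4
f 31 1 33
f 31 33 32
f 32 33 34
f 32 34 4
f 33 1 2
f 33 2 34
f 34 2 3
f 34 3 4
f 36 35 39
f 36 39 37
f 37 39 40
f 37 40 38
f 39 35 41
f 39 41 40
f 40 41 42
f 40 42 38
f 41 35 43
f 41 43 42
f 42 43 44
f 42 44 38
f 43 35 45
f 43 45 44
f 44 45 46
f 44 46 38
f 45 35 47
f 45 47 46
f 46 47 48
f 46 48 38
f 47 35 49
f 47 49 48
f 48 49 50
f 48 50 38
f 49 35 51
f 49 51 50
f 50 51 52
f 50 52 38
f 51 35 53
f 51 53 52
f 52 53 54
f 52 54 38
f 53 35 55
f 53 55 54
f 54 55 56
f 54 56 38
f 55 35 57
f 55 57 56
f 56 57 58
f 56 58 38
f 57 35 59
f 57 59 58
f 58 59 60
f 58 60 38
f 59 35 61
f 59 61 60
f 60 61 62
f 60 62 38
f 61 35 63
f 61 63 62
f 62 63 64
f 62 64 38
f 63 35 36
f 63 36 64
f 64 36 37
f 64 37 38
f 66 65 69
f 66 69 67
f 67 69 70
f 67 70 68
f 69 65 71
f 69 71 70
f 70 71 72
f 70 72 68
f 71 65 73
f 71 73 72
f 72 73 74
f 72 74 68
f 73 65 75
f 73 75 74
f 74 75 76
f 74 76 68
f 75 65 77
f 75 77 76
f 76 77 78
f 76 78 68
f 77 65 79
f 77 79 78
f 78 79 80
f 78 80 68
f 79 65 81
f 79 81 80
f 80 81 82
f 80 82 68
f 81 65 83
f 81 83 82
f 82 83 84
f 82 84 68
f 83 65 85
f 83 85 84
f 84 85 86
f 84 86 68
f 85 65 87
f 85 87 86
f 86 87 88
f 86 88 68
f 87 65 89
f 87 89 88
f 88 89 90
f 88 90 68
f 89 65 91
f 89 91 90
f 90 91 92
f 90 92 68
f 91 65 93
f 91 93 92
f 92 93 94
f 92 94 68
f 93 65 95
f 93 95 94
f 94 95 96
f 94 96 68
f 95 65 66
f 95 66 96
f 96 66 67
f 96 67 68
f 98 100 97
f 101 98 97
f 97 100 99
f 99 101 97
f 98 104 100
f 102 98 101
f 102 104 98
f 100 104 99
f 103 101 99
f 99 104 103
f 103 102 101
f 104 102 103
f 105 116 110
f 105 110 106
f 105 106 112
f 105 112 115
f 105 115 116
f 106 110 114
f 110 116 109
f 116 115 107
f 115 112 111
f 112 106 113
f 108 114 109
f 108 109 107
f 108 107 111
f 108 111 113
f 108 113 114
f 109 114 110
f 107 109 116
f 111 107 115
f 113 111 112
f 114 113 106

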